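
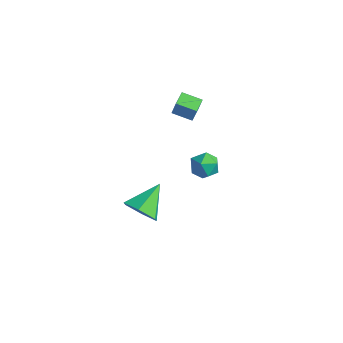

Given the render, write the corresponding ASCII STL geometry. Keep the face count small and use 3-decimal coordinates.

solid 
facet normal 0.065 -0.861 -0.504
outer loop
vertex -1.011 -4.197 -3.28
vertex -1.348 -3.708 -4.159
vertex -0.311 -3.756 -3.943
endloop
endfacet
facet normal 0.645 0.112 0.756
outer loop
vertex -1.011 -4.197 -3.28
vertex -0.311 -3.756 -3.943
vertex -1.472 -2.072 -3.201
endloop
endfacet
facet normal 0.065 -0.861 -0.504
outer loop
vertex -0.311 -3.756 -3.943
vertex -1.348 -3.708 -4.159
vertex -0.647 -3.267 -4.821
endloop
endfacet
facet normal 0.823 0.567 0.001
outer loop
vertex -0.311 -3.756 -3.943
vertex -0.647 -3.267 -4.821
vertex -1.472 -2.072 -3.201
endloop
endfacet
facet normal 0.066 -0.861 -0.504
outer loop
vertex -0.647 -3.267 -4.821
vertex -1.348 -3.708 -4.159
vertex -1.684 -3.22 -5.037
endloop
endfacet
facet normal 0.149 0.831 -0.537
outer loop
vertex -0.647 -3.267 -4.821
vertex -1.684 -3.22 -5.037
vertex -1.472 -2.072 -3.201
endloop
endfacet
facet normal 0.066 -0.861 -0.504
outer loop
vertex -1.684 -3.22 -5.037
vertex -1.348 -3.708 -4.159
vertex -2.384 -3.661 -4.375
endloop
endfacet
facet normal -0.702 0.638 -0.318
outer loop
vertex -1.684 -3.22 -5.037
vertex -2.384 -3.661 -4.375
vertex -1.472 -2.072 -3.201
endloop
endfacet
facet normal 0.066 -0.861 -0.504
outer loop
vertex -2.384 -3.661 -4.375
vertex -1.348 -3.708 -4.159
vertex -2.048 -4.149 -3.497
endloop
endfacet
facet normal -0.880 0.182 0.438
outer loop
vertex -2.384 -3.661 -4.375
vertex -2.048 -4.149 -3.497
vertex -1.472 -2.072 -3.201
endloop
endfacet
facet normal 0.066 -0.861 -0.504
outer loop
vertex -2.048 -4.149 -3.497
vertex -1.348 -3.708 -4.159
vertex -1.011 -4.197 -3.28
endloop
endfacet
facet normal -0.208 -0.081 0.975
outer loop
vertex -2.048 -4.149 -3.497
vertex -1.011 -4.197 -3.28
vertex -1.472 -2.072 -3.201
endloop
endfacet
facet normal -0.893 -0.375 0.250
outer loop
vertex -1.107 -1.273 3.217
vertex -1.468 -0.405 3.23
vertex -1.315 -1.347 2.365
endloop
endfacet
facet normal 0.383 -0.924 -0.013
outer loop
vertex -0.332 -0.935 2.09
vertex -1.107 -1.273 3.217
vertex -1.315 -1.347 2.365
endloop
endfacet
facet normal -0.893 -0.374 0.249
outer loop
vertex -1.315 -1.347 2.365
vertex -1.468 -0.405 3.23
vertex -1.675 -0.479 2.377
endloop
endfacet
facet normal -0.236 -0.084 -0.968
outer loop
vertex -1.675 -0.479 2.377
vertex -0.332 -0.935 2.09
vertex -1.315 -1.347 2.365
endloop
endfacet
facet normal 0.236 0.084 0.968
outer loop
vertex -1.107 -1.273 3.217
vertex -0.485 0.007 2.955
vertex -1.468 -0.405 3.23
endloop
endfacet
facet normal 0.384 -0.923 -0.013
outer loop
vertex -0.125 -0.861 2.943
vertex -1.107 -1.273 3.217
vertex -0.332 -0.935 2.09
endloop
endfacet
facet normal 0.235 0.084 0.968
outer loop
vertex -0.125 -0.861 2.943
vertex -0.485 0.007 2.955
vertex -1.107 -1.273 3.217
endloop
endfacet
facet normal -0.383 0.923 0.013
outer loop
vertex -1.468 -0.405 3.23
vertex -0.485 0.007 2.955
vertex -1.675 -0.479 2.377
endloop
endfacet
facet normal -0.235 -0.083 -0.968
outer loop
vertex -0.693 -0.067 2.103
vertex -0.332 -0.935 2.09
vertex -1.675 -0.479 2.377
endloop
endfacet
facet normal -0.384 0.923 0.013
outer loop
vertex -1.675 -0.479 2.377
vertex -0.485 0.007 2.955
vertex -0.693 -0.067 2.103
endloop
endfacet
facet normal 0.893 0.375 -0.249
outer loop
vertex -0.693 -0.067 2.103
vertex -0.125 -0.861 2.943
vertex -0.332 -0.935 2.09
endloop
endfacet
facet normal 0.893 0.374 -0.250
outer loop
vertex -0.485 0.007 2.955
vertex -0.125 -0.861 2.943
vertex -0.693 -0.067 2.103
endloop
endfacet
facet normal -0.345 0.905 -0.247
outer loop
vertex 0.831 -1.08 -0.858
vertex 0.349 -1.075 -0.168
vertex 1.132 -0.768 -0.136
endloop
endfacet
facet normal 0.321 0.813 -0.485
outer loop
vertex 0.831 -1.08 -0.858
vertex 1.132 -0.768 -0.136
vertex 1.62 -1.251 -0.622
endloop
endfacet
facet normal 0.326 0.242 -0.914
outer loop
vertex 0.831 -1.08 -0.858
vertex 1.62 -1.251 -0.622
vertex 1.14 -1.857 -0.954
endloop
endfacet
facet normal -0.339 -0.019 -0.941
outer loop
vertex 0.831 -1.08 -0.858
vertex 1.14 -1.857 -0.954
vertex 0.354 -1.748 -0.673
endloop
endfacet
facet normal -0.753 0.391 -0.529
outer loop
vertex 0.831 -1.08 -0.858
vertex 0.354 -1.748 -0.673
vertex 0.349 -1.075 -0.168
endloop
endfacet
facet normal 0.739 0.670 0.076
outer loop
vertex 1.62 -1.251 -0.622
vertex 1.132 -0.768 -0.136
vertex 1.626 -1.352 0.213
endloop
endfacet
facet normal -0.340 0.820 0.460
outer loop
vertex 1.132 -0.768 -0.136
vertex 0.349 -1.075 -0.168
vertex 0.84 -1.243 0.494
endloop
endfacet
facet normal -1.000 -0.012 0.006
outer loop
vertex 0.349 -1.075 -0.168
vertex 0.354 -1.748 -0.673
vertex 0.36 -1.849 0.162
endloop
endfacet
facet normal -0.330 -0.674 -0.661
outer loop
vertex 0.354 -1.748 -0.673
vertex 1.14 -1.857 -0.954
vertex 0.848 -2.332 -0.324
endloop
endfacet
facet normal 0.745 -0.252 -0.617
outer loop
vertex 1.14 -1.857 -0.954
vertex 1.62 -1.251 -0.622
vertex 1.631 -2.025 -0.292
endloop
endfacet
facet normal 0.339 0.019 0.941
outer loop
vertex 1.149 -2.02 0.398
vertex 1.626 -1.352 0.213
vertex 0.84 -1.243 0.494
endloop
endfacet
facet normal -0.326 -0.242 0.914
outer loop
vertex 1.149 -2.02 0.398
vertex 0.84 -1.243 0.494
vertex 0.36 -1.849 0.162
endloop
endfacet
facet normal -0.321 -0.813 0.485
outer loop
vertex 1.149 -2.02 0.398
vertex 0.36 -1.849 0.162
vertex 0.848 -2.332 -0.324
endloop
endfacet
facet normal 0.345 -0.905 0.247
outer loop
vertex 1.149 -2.02 0.398
vertex 0.848 -2.332 -0.324
vertex 1.631 -2.025 -0.292
endloop
endfacet
facet normal 0.753 -0.391 0.529
outer loop
vertex 1.149 -2.02 0.398
vertex 1.631 -2.025 -0.292
vertex 1.626 -1.352 0.213
endloop
endfacet
facet normal 0.330 0.674 0.661
outer loop
vertex 0.84 -1.243 0.494
vertex 1.626 -1.352 0.213
vertex 1.132 -0.768 -0.136
endloop
endfacet
facet normal -0.745 0.252 0.617
outer loop
vertex 0.36 -1.849 0.162
vertex 0.84 -1.243 0.494
vertex 0.349 -1.075 -0.168
endloop
endfacet
facet normal -0.739 -0.670 -0.076
outer loop
vertex 0.848 -2.332 -0.324
vertex 0.36 -1.849 0.162
vertex 0.354 -1.748 -0.673
endloop
endfacet
facet normal 0.340 -0.820 -0.460
outer loop
vertex 1.631 -2.025 -0.292
vertex 0.848 -2.332 -0.324
vertex 1.14 -1.857 -0.954
endloop
endfacet
facet normal 1.000 0.012 -0.006
outer loop
vertex 1.626 -1.352 0.213
vertex 1.631 -2.025 -0.292
vertex 1.62 -1.251 -0.622
endloop
endfacet

endsolid


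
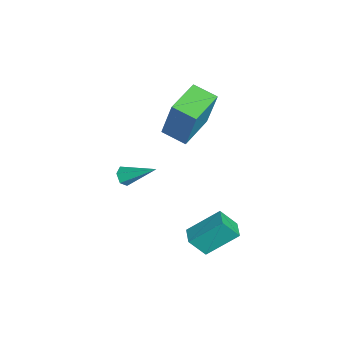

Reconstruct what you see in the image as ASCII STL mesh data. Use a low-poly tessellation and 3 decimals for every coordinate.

solid 
facet normal -0.998 0.006 -0.056
outer loop
vertex 1.947 1.158 -0.641
vertex 2.007 1.933 -1.62
vertex 2.005 -0.348 -1.831
endloop
endfacet
facet normal -0.047 -0.620 0.783
outer loop
vertex 2.913 -0.353 -1.78
vertex 1.947 1.158 -0.641
vertex 2.005 -0.348 -1.831
endloop
endfacet
facet normal -0.998 0.006 -0.055
outer loop
vertex 2.005 -0.348 -1.831
vertex 2.007 1.933 -1.62
vertex 2.064 0.428 -2.81
endloop
endfacet
facet normal 0.030 -0.784 -0.620
outer loop
vertex 2.064 0.428 -2.81
vertex 2.913 -0.353 -1.78
vertex 2.005 -0.348 -1.831
endloop
endfacet
facet normal -0.030 0.785 0.619
outer loop
vertex 1.947 1.158 -0.641
vertex 2.915 1.928 -1.569
vertex 2.007 1.933 -1.62
endloop
endfacet
facet normal -0.048 -0.621 0.783
outer loop
vertex 2.856 1.152 -0.59
vertex 1.947 1.158 -0.641
vertex 2.913 -0.353 -1.78
endloop
endfacet
facet normal -0.030 0.784 0.620
outer loop
vertex 2.856 1.152 -0.59
vertex 2.915 1.928 -1.569
vertex 1.947 1.158 -0.641
endloop
endfacet
facet normal 0.047 0.621 -0.783
outer loop
vertex 2.007 1.933 -1.62
vertex 2.915 1.928 -1.569
vertex 2.064 0.428 -2.81
endloop
endfacet
facet normal 0.030 -0.785 -0.619
outer loop
vertex 2.973 0.422 -2.759
vertex 2.913 -0.353 -1.78
vertex 2.064 0.428 -2.81
endloop
endfacet
facet normal 0.048 0.620 -0.783
outer loop
vertex 2.064 0.428 -2.81
vertex 2.915 1.928 -1.569
vertex 2.973 0.422 -2.759
endloop
endfacet
facet normal 0.998 -0.007 0.056
outer loop
vertex 2.973 0.422 -2.759
vertex 2.856 1.152 -0.59
vertex 2.913 -0.353 -1.78
endloop
endfacet
facet normal 0.998 -0.006 0.056
outer loop
vertex 2.915 1.928 -1.569
vertex 2.856 1.152 -0.59
vertex 2.973 0.422 -2.759
endloop
endfacet
facet normal -0.553 -0.791 0.263
outer loop
vertex -0.661 -0.719 4.604
vertex -2.262 0.426 4.684
vertex -1.066 -1.138 2.493
endloop
endfacet
facet normal 0.812 -0.582 -0.040
outer loop
vertex -0.358 -0.126 2.156
vertex -0.661 -0.719 4.604
vertex -1.066 -1.138 2.493
endloop
endfacet
facet normal -0.553 -0.791 0.263
outer loop
vertex -1.066 -1.138 2.493
vertex -2.262 0.426 4.684
vertex -2.667 0.007 2.573
endloop
endfacet
facet normal -0.185 -0.191 -0.964
outer loop
vertex -2.667 0.007 2.573
vertex -0.358 -0.126 2.156
vertex -1.066 -1.138 2.493
endloop
endfacet
facet normal 0.185 0.191 0.964
outer loop
vertex -0.661 -0.719 4.604
vertex -1.554 1.438 4.347
vertex -2.262 0.426 4.684
endloop
endfacet
facet normal 0.812 -0.582 -0.040
outer loop
vertex 0.047 0.293 4.267
vertex -0.661 -0.719 4.604
vertex -0.358 -0.126 2.156
endloop
endfacet
facet normal 0.185 0.191 0.964
outer loop
vertex 0.047 0.293 4.267
vertex -1.554 1.438 4.347
vertex -0.661 -0.719 4.604
endloop
endfacet
facet normal -0.812 0.582 0.040
outer loop
vertex -2.262 0.426 4.684
vertex -1.554 1.438 4.347
vertex -2.667 0.007 2.573
endloop
endfacet
facet normal -0.185 -0.191 -0.964
outer loop
vertex -1.959 1.019 2.236
vertex -0.358 -0.126 2.156
vertex -2.667 0.007 2.573
endloop
endfacet
facet normal -0.812 0.582 0.040
outer loop
vertex -2.667 0.007 2.573
vertex -1.554 1.438 4.347
vertex -1.959 1.019 2.236
endloop
endfacet
facet normal 0.553 0.791 -0.263
outer loop
vertex -1.959 1.019 2.236
vertex 0.047 0.293 4.267
vertex -0.358 -0.126 2.156
endloop
endfacet
facet normal 0.553 0.791 -0.263
outer loop
vertex -1.554 1.438 4.347
vertex 0.047 0.293 4.267
vertex -1.959 1.019 2.236
endloop
endfacet
facet normal -0.331 -0.784 -0.525
outer loop
vertex -1.997 -2.662 -2.272
vertex -2.34 -2.792 -1.862
vertex -2.506 -2.454 -2.262
endloop
endfacet
facet normal 0.261 0.671 -0.694
outer loop
vertex -1.997 -2.662 -2.272
vertex -2.506 -2.454 -2.262
vertex -1.72 -1.328 -0.878
endloop
endfacet
facet normal -0.331 -0.784 -0.525
outer loop
vertex -2.506 -2.454 -2.262
vertex -2.34 -2.792 -1.862
vertex -2.849 -2.584 -1.852
endloop
endfacet
facet normal -0.604 0.751 -0.268
outer loop
vertex -2.506 -2.454 -2.262
vertex -2.849 -2.584 -1.852
vertex -1.72 -1.328 -0.878
endloop
endfacet
facet normal -0.330 -0.783 -0.527
outer loop
vertex -2.849 -2.584 -1.852
vertex -2.34 -2.792 -1.862
vertex -2.683 -2.923 -1.452
endloop
endfacet
facet normal -0.784 0.273 0.557
outer loop
vertex -2.849 -2.584 -1.852
vertex -2.683 -2.923 -1.452
vertex -1.72 -1.328 -0.878
endloop
endfacet
facet normal -0.330 -0.783 -0.527
outer loop
vertex -2.683 -2.923 -1.452
vertex -2.34 -2.792 -1.862
vertex -2.174 -3.131 -1.462
endloop
endfacet
facet normal -0.097 -0.284 0.954
outer loop
vertex -2.683 -2.923 -1.452
vertex -2.174 -3.131 -1.462
vertex -1.72 -1.328 -0.878
endloop
endfacet
facet normal -0.331 -0.783 -0.526
outer loop
vertex -2.174 -3.131 -1.462
vertex -2.34 -2.792 -1.862
vertex -1.831 -3.001 -1.871
endloop
endfacet
facet normal 0.767 -0.364 0.528
outer loop
vertex -2.174 -3.131 -1.462
vertex -1.831 -3.001 -1.871
vertex -1.72 -1.328 -0.878
endloop
endfacet
facet normal -0.331 -0.784 -0.525
outer loop
vertex -1.831 -3.001 -1.871
vertex -2.34 -2.792 -1.862
vertex -1.997 -2.662 -2.272
endloop
endfacet
facet normal 0.948 0.113 -0.297
outer loop
vertex -1.831 -3.001 -1.871
vertex -1.997 -2.662 -2.272
vertex -1.72 -1.328 -0.878
endloop
endfacet

endsolid


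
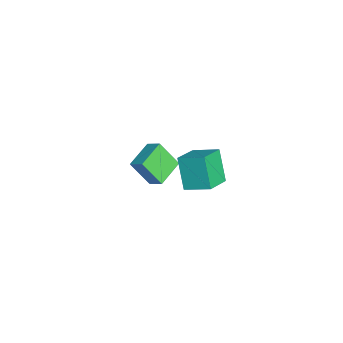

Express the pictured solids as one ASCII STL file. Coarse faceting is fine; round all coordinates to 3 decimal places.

solid 
facet normal -0.773 0.511 -0.378
outer loop
vertex 1.866 2.68 4.026
vertex 2.5 4.089 4.634
vertex 2.942 2.975 2.223
endloop
endfacet
facet normal -0.382 -0.848 -0.367
outer loop
vertex 4.34 2.051 2.906
vertex 1.866 2.68 4.026
vertex 2.942 2.975 2.223
endloop
endfacet
facet normal -0.773 0.510 -0.377
outer loop
vertex 2.942 2.975 2.223
vertex 2.5 4.089 4.634
vertex 3.575 4.384 2.831
endloop
endfacet
facet normal 0.507 0.139 -0.850
outer loop
vertex 3.575 4.384 2.831
vertex 4.34 2.051 2.906
vertex 2.942 2.975 2.223
endloop
endfacet
facet normal -0.507 -0.139 0.851
outer loop
vertex 1.866 2.68 4.026
vertex 3.898 3.165 5.317
vertex 2.5 4.089 4.634
endloop
endfacet
facet normal -0.382 -0.849 -0.366
outer loop
vertex 3.265 1.756 4.709
vertex 1.866 2.68 4.026
vertex 4.34 2.051 2.906
endloop
endfacet
facet normal -0.507 -0.139 0.851
outer loop
vertex 3.265 1.756 4.709
vertex 3.898 3.165 5.317
vertex 1.866 2.68 4.026
endloop
endfacet
facet normal 0.382 0.849 0.366
outer loop
vertex 2.5 4.089 4.634
vertex 3.898 3.165 5.317
vertex 3.575 4.384 2.831
endloop
endfacet
facet normal 0.507 0.139 -0.851
outer loop
vertex 4.974 3.46 3.514
vertex 4.34 2.051 2.906
vertex 3.575 4.384 2.831
endloop
endfacet
facet normal 0.382 0.849 0.367
outer loop
vertex 3.575 4.384 2.831
vertex 3.898 3.165 5.317
vertex 4.974 3.46 3.514
endloop
endfacet
facet normal 0.773 -0.510 0.377
outer loop
vertex 4.974 3.46 3.514
vertex 3.265 1.756 4.709
vertex 4.34 2.051 2.906
endloop
endfacet
facet normal 0.773 -0.510 0.378
outer loop
vertex 3.898 3.165 5.317
vertex 3.265 1.756 4.709
vertex 4.974 3.46 3.514
endloop
endfacet
facet normal -0.797 0.561 0.225
outer loop
vertex -3.857 1.087 -0.685
vertex -3.526 2.217 -2.326
vertex -4.52 0.391 -1.298
endloop
endfacet
facet normal -0.164 -0.559 0.813
outer loop
vertex -2.974 -0.697 -1.734
vertex -3.857 1.087 -0.685
vertex -4.52 0.391 -1.298
endloop
endfacet
facet normal -0.797 0.561 0.225
outer loop
vertex -4.52 0.391 -1.298
vertex -3.526 2.217 -2.326
vertex -4.189 1.521 -2.939
endloop
endfacet
facet normal -0.581 -0.611 -0.538
outer loop
vertex -4.189 1.521 -2.939
vertex -2.974 -0.697 -1.734
vertex -4.52 0.391 -1.298
endloop
endfacet
facet normal 0.581 0.611 0.538
outer loop
vertex -3.857 1.087 -0.685
vertex -1.98 1.129 -2.762
vertex -3.526 2.217 -2.326
endloop
endfacet
facet normal -0.164 -0.559 0.813
outer loop
vertex -2.311 -0.001 -1.121
vertex -3.857 1.087 -0.685
vertex -2.974 -0.697 -1.734
endloop
endfacet
facet normal 0.581 0.611 0.538
outer loop
vertex -2.311 -0.001 -1.121
vertex -1.98 1.129 -2.762
vertex -3.857 1.087 -0.685
endloop
endfacet
facet normal 0.164 0.559 -0.813
outer loop
vertex -3.526 2.217 -2.326
vertex -1.98 1.129 -2.762
vertex -4.189 1.521 -2.939
endloop
endfacet
facet normal -0.581 -0.611 -0.538
outer loop
vertex -2.643 0.433 -3.375
vertex -2.974 -0.697 -1.734
vertex -4.189 1.521 -2.939
endloop
endfacet
facet normal 0.164 0.559 -0.813
outer loop
vertex -4.189 1.521 -2.939
vertex -1.98 1.129 -2.762
vertex -2.643 0.433 -3.375
endloop
endfacet
facet normal 0.797 -0.561 -0.225
outer loop
vertex -2.643 0.433 -3.375
vertex -2.311 -0.001 -1.121
vertex -2.974 -0.697 -1.734
endloop
endfacet
facet normal 0.797 -0.561 -0.225
outer loop
vertex -1.98 1.129 -2.762
vertex -2.311 -0.001 -1.121
vertex -2.643 0.433 -3.375
endloop
endfacet

endsolid


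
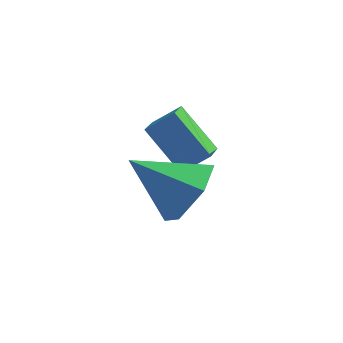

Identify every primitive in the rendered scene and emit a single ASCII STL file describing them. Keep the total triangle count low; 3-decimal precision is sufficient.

solid 
facet normal 0.831 0.081 -0.551
outer loop
vertex 0.805 -0.671 0.335
vertex 0.366 -1.151 -0.398
vertex 0.305 -0.174 -0.346
endloop
endfacet
facet normal -0.172 0.731 0.660
outer loop
vertex 0.805 -0.671 0.335
vertex 0.305 -0.174 -0.346
vertex -1.046 -1.289 0.538
endloop
endfacet
facet normal 0.831 0.081 -0.551
outer loop
vertex 0.305 -0.174 -0.346
vertex 0.366 -1.151 -0.398
vertex -0.134 -0.654 -1.079
endloop
endfacet
facet normal -0.667 0.740 -0.085
outer loop
vertex 0.305 -0.174 -0.346
vertex -0.134 -0.654 -1.079
vertex -1.046 -1.289 0.538
endloop
endfacet
facet normal 0.831 0.081 -0.551
outer loop
vertex -0.134 -0.654 -1.079
vertex 0.366 -1.151 -0.398
vertex -0.073 -1.631 -1.131
endloop
endfacet
facet normal -0.866 -0.027 -0.499
outer loop
vertex -0.134 -0.654 -1.079
vertex -0.073 -1.631 -1.131
vertex -1.046 -1.289 0.538
endloop
endfacet
facet normal 0.831 0.081 -0.551
outer loop
vertex -0.073 -1.631 -1.131
vertex 0.366 -1.151 -0.398
vertex 0.427 -2.127 -0.45
endloop
endfacet
facet normal -0.570 -0.804 -0.167
outer loop
vertex -0.073 -1.631 -1.131
vertex 0.427 -2.127 -0.45
vertex -1.046 -1.289 0.538
endloop
endfacet
facet normal 0.831 0.081 -0.551
outer loop
vertex 0.427 -2.127 -0.45
vertex 0.366 -1.151 -0.398
vertex 0.866 -1.647 0.283
endloop
endfacet
facet normal -0.075 -0.813 0.577
outer loop
vertex 0.427 -2.127 -0.45
vertex 0.866 -1.647 0.283
vertex -1.046 -1.289 0.538
endloop
endfacet
facet normal 0.831 0.081 -0.551
outer loop
vertex 0.866 -1.647 0.283
vertex 0.366 -1.151 -0.398
vertex 0.805 -0.671 0.335
endloop
endfacet
facet normal 0.124 -0.045 0.991
outer loop
vertex 0.866 -1.647 0.283
vertex 0.805 -0.671 0.335
vertex -1.046 -1.289 0.538
endloop
endfacet
facet normal -0.716 -0.373 -0.590
outer loop
vertex -0.302 0.277 -1.119
vertex -1.349 0.697 -0.115
vertex -0.375 1.047 -1.517
endloop
endfacet
facet normal 0.694 -0.278 -0.664
outer loop
vertex 0.269 1.383 -0.985
vertex -0.302 0.277 -1.119
vertex -0.375 1.047 -1.517
endloop
endfacet
facet normal -0.716 -0.373 -0.590
outer loop
vertex -0.375 1.047 -1.517
vertex -1.349 0.697 -0.115
vertex -1.422 1.467 -0.513
endloop
endfacet
facet normal -0.084 0.885 -0.458
outer loop
vertex -1.422 1.467 -0.513
vertex 0.269 1.383 -0.985
vertex -0.375 1.047 -1.517
endloop
endfacet
facet normal 0.084 -0.885 0.458
outer loop
vertex -0.302 0.277 -1.119
vertex -0.705 1.033 0.417
vertex -1.349 0.697 -0.115
endloop
endfacet
facet normal 0.694 -0.278 -0.664
outer loop
vertex 0.342 0.613 -0.587
vertex -0.302 0.277 -1.119
vertex 0.269 1.383 -0.985
endloop
endfacet
facet normal 0.084 -0.885 0.458
outer loop
vertex 0.342 0.613 -0.587
vertex -0.705 1.033 0.417
vertex -0.302 0.277 -1.119
endloop
endfacet
facet normal -0.694 0.278 0.664
outer loop
vertex -1.349 0.697 -0.115
vertex -0.705 1.033 0.417
vertex -1.422 1.467 -0.513
endloop
endfacet
facet normal -0.084 0.885 -0.458
outer loop
vertex -0.778 1.803 0.019
vertex 0.269 1.383 -0.985
vertex -1.422 1.467 -0.513
endloop
endfacet
facet normal -0.694 0.278 0.664
outer loop
vertex -1.422 1.467 -0.513
vertex -0.705 1.033 0.417
vertex -0.778 1.803 0.019
endloop
endfacet
facet normal 0.716 0.373 0.590
outer loop
vertex -0.778 1.803 0.019
vertex 0.342 0.613 -0.587
vertex 0.269 1.383 -0.985
endloop
endfacet
facet normal 0.716 0.373 0.590
outer loop
vertex -0.705 1.033 0.417
vertex 0.342 0.613 -0.587
vertex -0.778 1.803 0.019
endloop
endfacet

endsolid


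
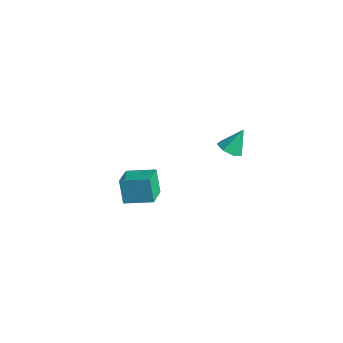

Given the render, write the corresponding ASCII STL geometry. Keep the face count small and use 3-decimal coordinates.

solid 
facet normal -0.744 -0.631 -0.222
outer loop
vertex -4.277 -0.512 -2.916
vertex -5.094 0.677 -3.56
vertex -3.624 -0.802 -4.281
endloop
endfacet
facet normal 0.517 -0.753 0.407
outer loop
vertex -2.346 0.283 -3.9
vertex -4.277 -0.512 -2.916
vertex -3.624 -0.802 -4.281
endloop
endfacet
facet normal -0.743 -0.631 -0.221
outer loop
vertex -3.624 -0.802 -4.281
vertex -5.094 0.677 -3.56
vertex -4.442 0.386 -4.924
endloop
endfacet
facet normal 0.424 -0.188 -0.886
outer loop
vertex -4.442 0.386 -4.924
vertex -2.346 0.283 -3.9
vertex -3.624 -0.802 -4.281
endloop
endfacet
facet normal -0.424 0.188 0.886
outer loop
vertex -4.277 -0.512 -2.916
vertex -3.816 1.762 -3.179
vertex -5.094 0.677 -3.56
endloop
endfacet
facet normal 0.518 -0.752 0.408
outer loop
vertex -2.998 0.574 -2.536
vertex -4.277 -0.512 -2.916
vertex -2.346 0.283 -3.9
endloop
endfacet
facet normal -0.423 0.188 0.886
outer loop
vertex -2.998 0.574 -2.536
vertex -3.816 1.762 -3.179
vertex -4.277 -0.512 -2.916
endloop
endfacet
facet normal -0.517 0.752 -0.408
outer loop
vertex -5.094 0.677 -3.56
vertex -3.816 1.762 -3.179
vertex -4.442 0.386 -4.924
endloop
endfacet
facet normal 0.424 -0.189 -0.886
outer loop
vertex -3.163 1.472 -4.544
vertex -2.346 0.283 -3.9
vertex -4.442 0.386 -4.924
endloop
endfacet
facet normal -0.518 0.752 -0.407
outer loop
vertex -4.442 0.386 -4.924
vertex -3.816 1.762 -3.179
vertex -3.163 1.472 -4.544
endloop
endfacet
facet normal 0.744 0.631 0.221
outer loop
vertex -3.163 1.472 -4.544
vertex -2.998 0.574 -2.536
vertex -2.346 0.283 -3.9
endloop
endfacet
facet normal 0.743 0.631 0.221
outer loop
vertex -3.816 1.762 -3.179
vertex -2.998 0.574 -2.536
vertex -3.163 1.472 -4.544
endloop
endfacet
facet normal -0.081 -0.588 -0.805
outer loop
vertex 2.156 2.361 2.56
vertex 1.471 2.151 2.782
vertex 1.663 2.727 2.342
endloop
endfacet
facet normal 0.623 0.775 -0.107
outer loop
vertex 2.156 2.361 2.56
vertex 1.663 2.727 2.342
vertex 1.589 3.009 3.958
endloop
endfacet
facet normal -0.081 -0.588 -0.805
outer loop
vertex 1.663 2.727 2.342
vertex 1.471 2.151 2.782
vertex 1.026 2.659 2.456
endloop
endfacet
facet normal -0.136 0.975 -0.176
outer loop
vertex 1.663 2.727 2.342
vertex 1.026 2.659 2.456
vertex 1.589 3.009 3.958
endloop
endfacet
facet normal -0.081 -0.588 -0.805
outer loop
vertex 1.026 2.659 2.456
vertex 1.471 2.151 2.782
vertex 0.724 2.209 2.815
endloop
endfacet
facet normal -0.766 0.627 0.141
outer loop
vertex 1.026 2.659 2.456
vertex 0.724 2.209 2.815
vertex 1.589 3.009 3.958
endloop
endfacet
facet normal -0.081 -0.588 -0.805
outer loop
vertex 0.724 2.209 2.815
vertex 1.471 2.151 2.782
vertex 0.984 1.715 3.15
endloop
endfacet
facet normal -0.795 -0.007 0.607
outer loop
vertex 0.724 2.209 2.815
vertex 0.984 1.715 3.15
vertex 1.589 3.009 3.958
endloop
endfacet
facet normal -0.082 -0.587 -0.805
outer loop
vertex 0.984 1.715 3.15
vertex 1.471 2.151 2.782
vertex 1.611 1.549 3.207
endloop
endfacet
facet normal -0.198 -0.451 0.870
outer loop
vertex 0.984 1.715 3.15
vertex 1.611 1.549 3.207
vertex 1.589 3.009 3.958
endloop
endfacet
facet normal -0.080 -0.587 -0.805
outer loop
vertex 1.611 1.549 3.207
vertex 1.471 2.151 2.782
vertex 2.132 1.837 2.945
endloop
endfacet
facet normal 0.572 -0.368 0.733
outer loop
vertex 1.611 1.549 3.207
vertex 2.132 1.837 2.945
vertex 1.589 3.009 3.958
endloop
endfacet
facet normal -0.081 -0.588 -0.805
outer loop
vertex 2.132 1.837 2.945
vertex 1.471 2.151 2.782
vertex 2.156 2.361 2.56
endloop
endfacet
facet normal 0.938 0.176 0.299
outer loop
vertex 2.132 1.837 2.945
vertex 2.156 2.361 2.56
vertex 1.589 3.009 3.958
endloop
endfacet

endsolid


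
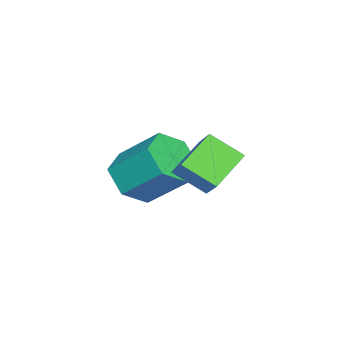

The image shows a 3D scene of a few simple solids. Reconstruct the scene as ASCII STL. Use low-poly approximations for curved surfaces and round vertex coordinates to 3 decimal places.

solid 
facet normal -0.597 -0.446 -0.667
outer loop
vertex 0.846 2.604 2.937
vertex 0.821 3.686 2.235
vertex 2.017 2.149 2.193
endloop
endfacet
facet normal 0.020 -0.839 0.544
outer loop
vertex 2.799 2.734 3.065
vertex 0.846 2.604 2.937
vertex 2.017 2.149 2.193
endloop
endfacet
facet normal -0.598 -0.447 -0.666
outer loop
vertex 2.017 2.149 2.193
vertex 0.821 3.686 2.235
vertex 1.991 3.231 1.49
endloop
endfacet
facet normal 0.802 -0.312 -0.510
outer loop
vertex 1.991 3.231 1.49
vertex 2.799 2.734 3.065
vertex 2.017 2.149 2.193
endloop
endfacet
facet normal -0.802 0.312 0.510
outer loop
vertex 0.846 2.604 2.937
vertex 1.603 4.271 3.107
vertex 0.821 3.686 2.235
endloop
endfacet
facet normal 0.020 -0.839 0.544
outer loop
vertex 1.629 3.189 3.81
vertex 0.846 2.604 2.937
vertex 2.799 2.734 3.065
endloop
endfacet
facet normal -0.802 0.312 0.510
outer loop
vertex 1.629 3.189 3.81
vertex 1.603 4.271 3.107
vertex 0.846 2.604 2.937
endloop
endfacet
facet normal -0.020 0.839 -0.544
outer loop
vertex 0.821 3.686 2.235
vertex 1.603 4.271 3.107
vertex 1.991 3.231 1.49
endloop
endfacet
facet normal 0.802 -0.312 -0.510
outer loop
vertex 2.774 3.816 2.363
vertex 2.799 2.734 3.065
vertex 1.991 3.231 1.49
endloop
endfacet
facet normal -0.020 0.839 -0.544
outer loop
vertex 1.991 3.231 1.49
vertex 1.603 4.271 3.107
vertex 2.774 3.816 2.363
endloop
endfacet
facet normal 0.598 0.446 0.666
outer loop
vertex 2.774 3.816 2.363
vertex 1.629 3.189 3.81
vertex 2.799 2.734 3.065
endloop
endfacet
facet normal 0.597 0.447 0.666
outer loop
vertex 1.603 4.271 3.107
vertex 1.629 3.189 3.81
vertex 2.774 3.816 2.363
endloop
endfacet
facet normal -0.059 -0.733 -0.678
outer loop
vertex -0.366 0.481 -0.883
vertex -0.815 -0.166 -0.144
vertex -1.439 0.459 -0.766
endloop
endfacet
facet normal -0.093 0.680 -0.727
outer loop
vertex -0.366 0.481 -0.883
vertex -1.439 0.459 -0.766
vertex -0.255 1.874 0.405
endloop
endfacet
facet normal -0.094 0.680 -0.727
outer loop
vertex -0.255 1.874 0.405
vertex -1.439 0.459 -0.766
vertex -1.329 1.851 0.522
endloop
endfacet
facet normal 0.058 0.733 0.678
outer loop
vertex -0.255 1.874 0.405
vertex -1.329 1.851 0.522
vertex -0.705 1.226 1.144
endloop
endfacet
facet normal -0.058 -0.733 -0.678
outer loop
vertex -1.439 0.459 -0.766
vertex -0.815 -0.166 -0.144
vertex -1.889 -0.189 -0.027
endloop
endfacet
facet normal -0.907 0.322 -0.270
outer loop
vertex -1.439 0.459 -0.766
vertex -1.889 -0.189 -0.027
vertex -1.329 1.851 0.522
endloop
endfacet
facet normal -0.908 0.322 -0.270
outer loop
vertex -1.329 1.851 0.522
vertex -1.889 -0.189 -0.027
vertex -1.778 1.204 1.261
endloop
endfacet
facet normal 0.059 0.733 0.678
outer loop
vertex -1.329 1.851 0.522
vertex -1.778 1.204 1.261
vertex -0.705 1.226 1.144
endloop
endfacet
facet normal -0.058 -0.733 -0.678
outer loop
vertex -1.889 -0.189 -0.027
vertex -0.815 -0.166 -0.144
vertex -1.265 -0.814 0.595
endloop
endfacet
facet normal -0.814 -0.358 0.457
outer loop
vertex -1.889 -0.189 -0.027
vertex -1.265 -0.814 0.595
vertex -1.778 1.204 1.261
endloop
endfacet
facet normal -0.814 -0.358 0.457
outer loop
vertex -1.778 1.204 1.261
vertex -1.265 -0.814 0.595
vertex -1.154 0.579 1.883
endloop
endfacet
facet normal 0.059 0.733 0.678
outer loop
vertex -1.778 1.204 1.261
vertex -1.154 0.579 1.883
vertex -0.705 1.226 1.144
endloop
endfacet
facet normal -0.058 -0.733 -0.678
outer loop
vertex -1.265 -0.814 0.595
vertex -0.815 -0.166 -0.144
vertex -0.191 -0.791 0.478
endloop
endfacet
facet normal 0.094 -0.680 0.727
outer loop
vertex -1.265 -0.814 0.595
vertex -0.191 -0.791 0.478
vertex -1.154 0.579 1.883
endloop
endfacet
facet normal 0.093 -0.680 0.727
outer loop
vertex -1.154 0.579 1.883
vertex -0.191 -0.791 0.478
vertex -0.081 0.601 1.766
endloop
endfacet
facet normal 0.059 0.733 0.678
outer loop
vertex -1.154 0.579 1.883
vertex -0.081 0.601 1.766
vertex -0.705 1.226 1.144
endloop
endfacet
facet normal -0.059 -0.733 -0.678
outer loop
vertex -0.191 -0.791 0.478
vertex -0.815 -0.166 -0.144
vertex 0.258 -0.144 -0.261
endloop
endfacet
facet normal 0.908 -0.322 0.270
outer loop
vertex -0.191 -0.791 0.478
vertex 0.258 -0.144 -0.261
vertex -0.081 0.601 1.766
endloop
endfacet
facet normal 0.907 -0.322 0.270
outer loop
vertex -0.081 0.601 1.766
vertex 0.258 -0.144 -0.261
vertex 0.369 1.249 1.027
endloop
endfacet
facet normal 0.058 0.733 0.678
outer loop
vertex -0.081 0.601 1.766
vertex 0.369 1.249 1.027
vertex -0.705 1.226 1.144
endloop
endfacet
facet normal -0.059 -0.733 -0.678
outer loop
vertex 0.258 -0.144 -0.261
vertex -0.815 -0.166 -0.144
vertex -0.366 0.481 -0.883
endloop
endfacet
facet normal 0.814 0.358 -0.457
outer loop
vertex 0.258 -0.144 -0.261
vertex -0.366 0.481 -0.883
vertex 0.369 1.249 1.027
endloop
endfacet
facet normal 0.814 0.358 -0.457
outer loop
vertex 0.369 1.249 1.027
vertex -0.366 0.481 -0.883
vertex -0.255 1.874 0.405
endloop
endfacet
facet normal 0.058 0.733 0.678
outer loop
vertex 0.369 1.249 1.027
vertex -0.255 1.874 0.405
vertex -0.705 1.226 1.144
endloop
endfacet

endsolid


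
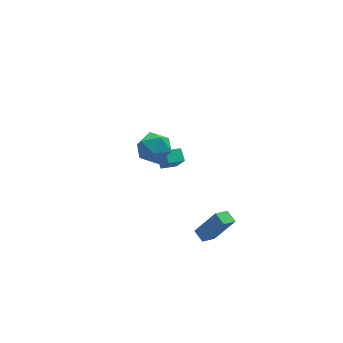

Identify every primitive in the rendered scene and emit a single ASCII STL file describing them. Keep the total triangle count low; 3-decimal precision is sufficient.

solid 
facet normal -0.968 -0.124 0.216
outer loop
vertex -0.058 1.393 -1.408
vertex -0.372 1.992 -2.471
vertex -0.056 0.618 -1.845
endloop
endfacet
facet normal 0.249 -0.475 0.844
outer loop
vertex 0.952 0.748 -2.069
vertex -0.058 1.393 -1.408
vertex -0.056 0.618 -1.845
endloop
endfacet
facet normal -0.969 -0.125 0.215
outer loop
vertex -0.056 0.618 -1.845
vertex -0.372 1.992 -2.471
vertex -0.369 1.217 -2.908
endloop
endfacet
facet normal 0.003 -0.871 -0.492
outer loop
vertex -0.369 1.217 -2.908
vertex 0.952 0.748 -2.069
vertex -0.056 0.618 -1.845
endloop
endfacet
facet normal -0.003 0.871 0.492
outer loop
vertex -0.058 1.393 -1.408
vertex 0.636 2.122 -2.695
vertex -0.372 1.992 -2.471
endloop
endfacet
facet normal 0.249 -0.475 0.844
outer loop
vertex 0.949 1.523 -1.632
vertex -0.058 1.393 -1.408
vertex 0.952 0.748 -2.069
endloop
endfacet
facet normal -0.003 0.871 0.492
outer loop
vertex 0.949 1.523 -1.632
vertex 0.636 2.122 -2.695
vertex -0.058 1.393 -1.408
endloop
endfacet
facet normal -0.249 0.475 -0.844
outer loop
vertex -0.372 1.992 -2.471
vertex 0.636 2.122 -2.695
vertex -0.369 1.217 -2.908
endloop
endfacet
facet normal 0.003 -0.871 -0.492
outer loop
vertex 0.638 1.347 -3.132
vertex 0.952 0.748 -2.069
vertex -0.369 1.217 -2.908
endloop
endfacet
facet normal -0.249 0.475 -0.844
outer loop
vertex -0.369 1.217 -2.908
vertex 0.636 2.122 -2.695
vertex 0.638 1.347 -3.132
endloop
endfacet
facet normal 0.968 0.125 -0.215
outer loop
vertex 0.638 1.347 -3.132
vertex 0.949 1.523 -1.632
vertex 0.952 0.748 -2.069
endloop
endfacet
facet normal 0.969 0.124 -0.215
outer loop
vertex 0.636 2.122 -2.695
vertex 0.949 1.523 -1.632
vertex 0.638 1.347 -3.132
endloop
endfacet
facet normal -0.772 -0.417 0.480
outer loop
vertex 1.571 -4.594 -2.85
vertex 1.336 -3.829 -2.564
vertex 0.42 -4.338 -4.478
endloop
endfacet
facet normal 0.277 -0.900 -0.337
outer loop
vertex 1.284 -3.871 -5.016
vertex 1.571 -4.594 -2.85
vertex 0.42 -4.338 -4.478
endloop
endfacet
facet normal -0.772 -0.417 0.480
outer loop
vertex 0.42 -4.338 -4.478
vertex 1.336 -3.829 -2.564
vertex 0.185 -3.573 -4.192
endloop
endfacet
facet normal -0.573 0.127 -0.810
outer loop
vertex 0.185 -3.573 -4.192
vertex 1.284 -3.871 -5.016
vertex 0.42 -4.338 -4.478
endloop
endfacet
facet normal 0.573 -0.127 0.810
outer loop
vertex 1.571 -4.594 -2.85
vertex 2.2 -3.362 -3.102
vertex 1.336 -3.829 -2.564
endloop
endfacet
facet normal 0.277 -0.900 -0.337
outer loop
vertex 2.435 -4.127 -3.388
vertex 1.571 -4.594 -2.85
vertex 1.284 -3.871 -5.016
endloop
endfacet
facet normal 0.573 -0.127 0.810
outer loop
vertex 2.435 -4.127 -3.388
vertex 2.2 -3.362 -3.102
vertex 1.571 -4.594 -2.85
endloop
endfacet
facet normal -0.277 0.900 0.337
outer loop
vertex 1.336 -3.829 -2.564
vertex 2.2 -3.362 -3.102
vertex 0.185 -3.573 -4.192
endloop
endfacet
facet normal -0.573 0.127 -0.810
outer loop
vertex 1.049 -3.106 -4.73
vertex 1.284 -3.871 -5.016
vertex 0.185 -3.573 -4.192
endloop
endfacet
facet normal -0.277 0.900 0.337
outer loop
vertex 0.185 -3.573 -4.192
vertex 2.2 -3.362 -3.102
vertex 1.049 -3.106 -4.73
endloop
endfacet
facet normal 0.772 0.417 -0.480
outer loop
vertex 1.049 -3.106 -4.73
vertex 2.435 -4.127 -3.388
vertex 1.284 -3.871 -5.016
endloop
endfacet
facet normal 0.772 0.417 -0.480
outer loop
vertex 2.2 -3.362 -3.102
vertex 2.435 -4.127 -3.388
vertex 1.049 -3.106 -4.73
endloop
endfacet
facet normal -0.145 0.322 0.935
outer loop
vertex -1.838 -1.768 4.069
vertex -2.585 -2.564 4.227
vertex -1.522 -2.752 4.457
endloop
endfacet
facet normal 0.523 0.453 0.722
outer loop
vertex -1.838 -1.768 4.069
vertex -1.522 -2.752 4.457
vertex -0.912 -2.238 3.693
endloop
endfacet
facet normal 0.492 0.860 0.137
outer loop
vertex -1.838 -1.768 4.069
vertex -0.912 -2.238 3.693
vertex -1.598 -1.733 2.991
endloop
endfacet
facet normal -0.195 0.981 -0.012
outer loop
vertex -1.838 -1.768 4.069
vertex -1.598 -1.733 2.991
vertex -2.633 -1.935 3.321
endloop
endfacet
facet normal -0.589 0.649 0.482
outer loop
vertex -1.838 -1.768 4.069
vertex -2.633 -1.935 3.321
vertex -2.585 -2.564 4.227
endloop
endfacet
facet normal 0.823 -0.169 0.543
outer loop
vertex -0.912 -2.238 3.693
vertex -1.522 -2.752 4.457
vertex -1.087 -3.325 3.619
endloop
endfacet
facet normal -0.259 -0.381 0.887
outer loop
vertex -1.522 -2.752 4.457
vertex -2.585 -2.564 4.227
vertex -2.122 -3.527 3.949
endloop
endfacet
facet normal -0.977 0.147 0.154
outer loop
vertex -2.585 -2.564 4.227
vertex -2.633 -1.935 3.321
vertex -2.808 -3.022 3.247
endloop
endfacet
facet normal -0.339 0.685 -0.645
outer loop
vertex -2.633 -1.935 3.321
vertex -1.598 -1.733 2.991
vertex -2.198 -2.508 2.483
endloop
endfacet
facet normal 0.773 0.488 -0.404
outer loop
vertex -1.598 -1.733 2.991
vertex -0.912 -2.238 3.693
vertex -1.135 -2.696 2.713
endloop
endfacet
facet normal 0.195 -0.981 0.012
outer loop
vertex -1.882 -3.492 2.871
vertex -1.087 -3.325 3.619
vertex -2.122 -3.527 3.949
endloop
endfacet
facet normal -0.492 -0.860 -0.137
outer loop
vertex -1.882 -3.492 2.871
vertex -2.122 -3.527 3.949
vertex -2.808 -3.022 3.247
endloop
endfacet
facet normal -0.523 -0.453 -0.722
outer loop
vertex -1.882 -3.492 2.871
vertex -2.808 -3.022 3.247
vertex -2.198 -2.508 2.483
endloop
endfacet
facet normal 0.145 -0.322 -0.935
outer loop
vertex -1.882 -3.492 2.871
vertex -2.198 -2.508 2.483
vertex -1.135 -2.696 2.713
endloop
endfacet
facet normal 0.589 -0.649 -0.482
outer loop
vertex -1.882 -3.492 2.871
vertex -1.135 -2.696 2.713
vertex -1.087 -3.325 3.619
endloop
endfacet
facet normal 0.339 -0.685 0.645
outer loop
vertex -2.122 -3.527 3.949
vertex -1.087 -3.325 3.619
vertex -1.522 -2.752 4.457
endloop
endfacet
facet normal -0.773 -0.488 0.404
outer loop
vertex -2.808 -3.022 3.247
vertex -2.122 -3.527 3.949
vertex -2.585 -2.564 4.227
endloop
endfacet
facet normal -0.823 0.169 -0.543
outer loop
vertex -2.198 -2.508 2.483
vertex -2.808 -3.022 3.247
vertex -2.633 -1.935 3.321
endloop
endfacet
facet normal 0.259 0.381 -0.887
outer loop
vertex -1.135 -2.696 2.713
vertex -2.198 -2.508 2.483
vertex -1.598 -1.733 2.991
endloop
endfacet
facet normal 0.977 -0.147 -0.154
outer loop
vertex -1.087 -3.325 3.619
vertex -1.135 -2.696 2.713
vertex -0.912 -2.238 3.693
endloop
endfacet

endsolid


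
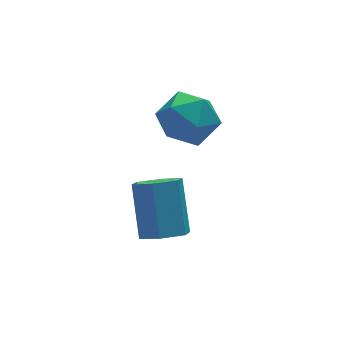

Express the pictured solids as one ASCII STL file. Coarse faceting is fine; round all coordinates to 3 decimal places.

solid 
facet normal -0.959 -0.011 0.282
outer loop
vertex 0.398 0.785 0.245
vertex 0.362 -0.306 0.08
vertex 0.648 0.093 1.069
endloop
endfacet
facet normal -0.603 0.511 0.612
outer loop
vertex 0.398 0.785 0.245
vertex 0.648 0.093 1.069
vertex 1.254 1.001 0.908
endloop
endfacet
facet normal -0.325 0.939 0.114
outer loop
vertex 0.398 0.785 0.245
vertex 1.254 1.001 0.908
vertex 1.344 1.164 -0.18
endloop
endfacet
facet normal -0.509 0.681 -0.526
outer loop
vertex 0.398 0.785 0.245
vertex 1.344 1.164 -0.18
vertex 0.793 0.356 -0.692
endloop
endfacet
facet normal -0.901 0.094 -0.423
outer loop
vertex 0.398 0.785 0.245
vertex 0.793 0.356 -0.692
vertex 0.362 -0.306 0.08
endloop
endfacet
facet normal -0.064 0.215 0.974
outer loop
vertex 1.254 1.001 0.908
vertex 0.648 0.093 1.069
vertex 1.747 0.044 1.152
endloop
endfacet
facet normal -0.641 -0.630 0.439
outer loop
vertex 0.648 0.093 1.069
vertex 0.362 -0.306 0.08
vertex 1.196 -0.764 0.64
endloop
endfacet
facet normal -0.547 -0.460 -0.700
outer loop
vertex 0.362 -0.306 0.08
vertex 0.793 0.356 -0.692
vertex 1.286 -0.601 -0.448
endloop
endfacet
facet normal 0.087 0.490 -0.867
outer loop
vertex 0.793 0.356 -0.692
vertex 1.344 1.164 -0.18
vertex 1.892 0.307 -0.609
endloop
endfacet
facet normal 0.386 0.907 0.168
outer loop
vertex 1.344 1.164 -0.18
vertex 1.254 1.001 0.908
vertex 2.178 0.706 0.38
endloop
endfacet
facet normal 0.509 -0.681 0.526
outer loop
vertex 2.142 -0.385 0.215
vertex 1.747 0.044 1.152
vertex 1.196 -0.764 0.64
endloop
endfacet
facet normal 0.325 -0.939 -0.114
outer loop
vertex 2.142 -0.385 0.215
vertex 1.196 -0.764 0.64
vertex 1.286 -0.601 -0.448
endloop
endfacet
facet normal 0.603 -0.511 -0.612
outer loop
vertex 2.142 -0.385 0.215
vertex 1.286 -0.601 -0.448
vertex 1.892 0.307 -0.609
endloop
endfacet
facet normal 0.959 0.011 -0.282
outer loop
vertex 2.142 -0.385 0.215
vertex 1.892 0.307 -0.609
vertex 2.178 0.706 0.38
endloop
endfacet
facet normal 0.901 -0.094 0.423
outer loop
vertex 2.142 -0.385 0.215
vertex 2.178 0.706 0.38
vertex 1.747 0.044 1.152
endloop
endfacet
facet normal -0.087 -0.490 0.867
outer loop
vertex 1.196 -0.764 0.64
vertex 1.747 0.044 1.152
vertex 0.648 0.093 1.069
endloop
endfacet
facet normal -0.386 -0.907 -0.168
outer loop
vertex 1.286 -0.601 -0.448
vertex 1.196 -0.764 0.64
vertex 0.362 -0.306 0.08
endloop
endfacet
facet normal 0.064 -0.215 -0.974
outer loop
vertex 1.892 0.307 -0.609
vertex 1.286 -0.601 -0.448
vertex 0.793 0.356 -0.692
endloop
endfacet
facet normal 0.641 0.630 -0.439
outer loop
vertex 2.178 0.706 0.38
vertex 1.892 0.307 -0.609
vertex 1.344 1.164 -0.18
endloop
endfacet
facet normal 0.547 0.460 0.700
outer loop
vertex 1.747 0.044 1.152
vertex 2.178 0.706 0.38
vertex 1.254 1.001 0.908
endloop
endfacet
facet normal -0.116 -0.633 -0.765
outer loop
vertex -0.413 -3.904 -1.216
vertex -0.86 -3.361 -1.597
vertex -0.067 -3.375 -1.706
endloop
endfacet
facet normal 0.894 -0.402 0.197
outer loop
vertex -0.413 -3.904 -1.216
vertex -0.067 -3.375 -1.706
vertex -0.193 -2.702 0.239
endloop
endfacet
facet normal 0.895 -0.400 0.197
outer loop
vertex -0.193 -2.702 0.239
vertex -0.067 -3.375 -1.706
vertex 0.152 -2.172 -0.252
endloop
endfacet
facet normal 0.116 0.633 0.765
outer loop
vertex -0.193 -2.702 0.239
vertex 0.152 -2.172 -0.252
vertex -0.64 -2.159 -0.143
endloop
endfacet
facet normal -0.116 -0.633 -0.765
outer loop
vertex -0.067 -3.375 -1.706
vertex -0.86 -3.361 -1.597
vertex -0.514 -2.832 -2.087
endloop
endfacet
facet normal 0.821 0.373 -0.432
outer loop
vertex -0.067 -3.375 -1.706
vertex -0.514 -2.832 -2.087
vertex 0.152 -2.172 -0.252
endloop
endfacet
facet normal 0.821 0.373 -0.432
outer loop
vertex 0.152 -2.172 -0.252
vertex -0.514 -2.832 -2.087
vertex -0.295 -1.629 -0.633
endloop
endfacet
facet normal 0.116 0.633 0.766
outer loop
vertex 0.152 -2.172 -0.252
vertex -0.295 -1.629 -0.633
vertex -0.64 -2.159 -0.143
endloop
endfacet
facet normal -0.115 -0.633 -0.765
outer loop
vertex -0.514 -2.832 -2.087
vertex -0.86 -3.361 -1.597
vertex -1.307 -2.818 -1.979
endloop
endfacet
facet normal -0.072 0.774 -0.629
outer loop
vertex -0.514 -2.832 -2.087
vertex -1.307 -2.818 -1.979
vertex -0.295 -1.629 -0.633
endloop
endfacet
facet normal -0.074 0.774 -0.629
outer loop
vertex -0.295 -1.629 -0.633
vertex -1.307 -2.818 -1.979
vertex -1.087 -1.616 -0.524
endloop
endfacet
facet normal 0.116 0.633 0.766
outer loop
vertex -0.295 -1.629 -0.633
vertex -1.087 -1.616 -0.524
vertex -0.64 -2.159 -0.143
endloop
endfacet
facet normal -0.116 -0.633 -0.765
outer loop
vertex -1.307 -2.818 -1.979
vertex -0.86 -3.361 -1.597
vertex -1.652 -3.348 -1.488
endloop
endfacet
facet normal -0.895 0.401 -0.196
outer loop
vertex -1.307 -2.818 -1.979
vertex -1.652 -3.348 -1.488
vertex -1.087 -1.616 -0.524
endloop
endfacet
facet normal -0.894 0.402 -0.198
outer loop
vertex -1.087 -1.616 -0.524
vertex -1.652 -3.348 -1.488
vertex -1.433 -2.145 -0.034
endloop
endfacet
facet normal 0.116 0.633 0.765
outer loop
vertex -1.087 -1.616 -0.524
vertex -1.433 -2.145 -0.034
vertex -0.64 -2.159 -0.143
endloop
endfacet
facet normal -0.116 -0.633 -0.766
outer loop
vertex -1.652 -3.348 -1.488
vertex -0.86 -3.361 -1.597
vertex -1.205 -3.891 -1.107
endloop
endfacet
facet normal -0.821 -0.373 0.432
outer loop
vertex -1.652 -3.348 -1.488
vertex -1.205 -3.891 -1.107
vertex -1.433 -2.145 -0.034
endloop
endfacet
facet normal -0.821 -0.373 0.432
outer loop
vertex -1.433 -2.145 -0.034
vertex -1.205 -3.891 -1.107
vertex -0.986 -2.688 0.347
endloop
endfacet
facet normal 0.116 0.633 0.765
outer loop
vertex -1.433 -2.145 -0.034
vertex -0.986 -2.688 0.347
vertex -0.64 -2.159 -0.143
endloop
endfacet
facet normal -0.116 -0.633 -0.766
outer loop
vertex -1.205 -3.891 -1.107
vertex -0.86 -3.361 -1.597
vertex -0.413 -3.904 -1.216
endloop
endfacet
facet normal 0.074 -0.774 0.629
outer loop
vertex -1.205 -3.891 -1.107
vertex -0.413 -3.904 -1.216
vertex -0.986 -2.688 0.347
endloop
endfacet
facet normal 0.072 -0.774 0.629
outer loop
vertex -0.986 -2.688 0.347
vertex -0.413 -3.904 -1.216
vertex -0.193 -2.702 0.239
endloop
endfacet
facet normal 0.115 0.633 0.765
outer loop
vertex -0.986 -2.688 0.347
vertex -0.193 -2.702 0.239
vertex -0.64 -2.159 -0.143
endloop
endfacet

endsolid


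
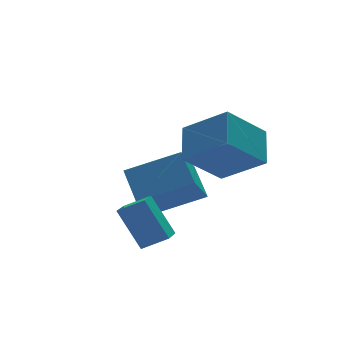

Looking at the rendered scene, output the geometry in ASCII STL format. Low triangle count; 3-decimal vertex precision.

solid 
facet normal -0.834 0.392 -0.388
outer loop
vertex -0.725 0.86 0.619
vertex -0.546 2.126 1.512
vertex 0.225 1.622 -0.652
endloop
endfacet
facet normal -0.115 -0.812 -0.573
outer loop
vertex 2.026 0.774 0.188
vertex -0.725 0.86 0.619
vertex 0.225 1.622 -0.652
endloop
endfacet
facet normal -0.834 0.393 -0.388
outer loop
vertex 0.225 1.622 -0.652
vertex -0.546 2.126 1.512
vertex 0.405 2.888 0.242
endloop
endfacet
facet normal 0.540 0.433 -0.722
outer loop
vertex 0.405 2.888 0.242
vertex 2.026 0.774 0.188
vertex 0.225 1.622 -0.652
endloop
endfacet
facet normal -0.540 -0.433 0.722
outer loop
vertex -0.725 0.86 0.619
vertex 1.255 1.278 2.352
vertex -0.546 2.126 1.512
endloop
endfacet
facet normal -0.115 -0.811 -0.573
outer loop
vertex 1.075 0.012 1.458
vertex -0.725 0.86 0.619
vertex 2.026 0.774 0.188
endloop
endfacet
facet normal -0.540 -0.433 0.722
outer loop
vertex 1.075 0.012 1.458
vertex 1.255 1.278 2.352
vertex -0.725 0.86 0.619
endloop
endfacet
facet normal 0.115 0.812 0.573
outer loop
vertex -0.546 2.126 1.512
vertex 1.255 1.278 2.352
vertex 0.405 2.888 0.242
endloop
endfacet
facet normal 0.540 0.433 -0.722
outer loop
vertex 2.205 2.04 1.081
vertex 2.026 0.774 0.188
vertex 0.405 2.888 0.242
endloop
endfacet
facet normal 0.115 0.812 0.573
outer loop
vertex 0.405 2.888 0.242
vertex 1.255 1.278 2.352
vertex 2.205 2.04 1.081
endloop
endfacet
facet normal 0.834 -0.392 0.389
outer loop
vertex 2.205 2.04 1.081
vertex 1.075 0.012 1.458
vertex 2.026 0.774 0.188
endloop
endfacet
facet normal 0.834 -0.393 0.388
outer loop
vertex 1.255 1.278 2.352
vertex 1.075 0.012 1.458
vertex 2.205 2.04 1.081
endloop
endfacet
facet normal -0.730 0.465 -0.500
outer loop
vertex -2.254 -0.67 1.31
vertex -1.65 0.004 1.055
vertex -1.844 -1.59 -0.145
endloop
endfacet
facet normal -0.643 -0.716 0.272
outer loop
vertex -1.07 -2.084 0.385
vertex -2.254 -0.67 1.31
vertex -1.844 -1.59 -0.145
endloop
endfacet
facet normal -0.729 0.466 -0.501
outer loop
vertex -1.844 -1.59 -0.145
vertex -1.65 0.004 1.055
vertex -1.239 -0.917 -0.4
endloop
endfacet
facet normal 0.231 -0.520 -0.822
outer loop
vertex -1.239 -0.917 -0.4
vertex -1.07 -2.084 0.385
vertex -1.844 -1.59 -0.145
endloop
endfacet
facet normal -0.232 0.519 0.823
outer loop
vertex -2.254 -0.67 1.31
vertex -0.876 -0.49 1.585
vertex -1.65 0.004 1.055
endloop
endfacet
facet normal -0.643 -0.716 0.272
outer loop
vertex -1.481 -1.163 1.84
vertex -2.254 -0.67 1.31
vertex -1.07 -2.084 0.385
endloop
endfacet
facet normal -0.232 0.520 0.822
outer loop
vertex -1.481 -1.163 1.84
vertex -0.876 -0.49 1.585
vertex -2.254 -0.67 1.31
endloop
endfacet
facet normal 0.643 0.716 -0.272
outer loop
vertex -1.65 0.004 1.055
vertex -0.876 -0.49 1.585
vertex -1.239 -0.917 -0.4
endloop
endfacet
facet normal 0.232 -0.519 -0.822
outer loop
vertex -0.466 -1.41 0.13
vertex -1.07 -2.084 0.385
vertex -1.239 -0.917 -0.4
endloop
endfacet
facet normal 0.643 0.716 -0.272
outer loop
vertex -1.239 -0.917 -0.4
vertex -0.876 -0.49 1.585
vertex -0.466 -1.41 0.13
endloop
endfacet
facet normal 0.730 -0.465 0.501
outer loop
vertex -0.466 -1.41 0.13
vertex -1.481 -1.163 1.84
vertex -1.07 -2.084 0.385
endloop
endfacet
facet normal 0.730 -0.466 0.500
outer loop
vertex -0.876 -0.49 1.585
vertex -1.481 -1.163 1.84
vertex -0.466 -1.41 0.13
endloop
endfacet
facet normal -0.482 0.674 -0.559
outer loop
vertex 0.897 0.537 3.923
vertex 2.436 0.552 2.614
vertex 0.209 -0.637 3.1
endloop
endfacet
facet normal -0.762 -0.008 0.648
outer loop
vertex 1.164 -1.972 4.206
vertex 0.897 0.537 3.923
vertex 0.209 -0.637 3.1
endloop
endfacet
facet normal -0.482 0.675 -0.559
outer loop
vertex 0.209 -0.637 3.1
vertex 2.436 0.552 2.614
vertex 1.748 -0.621 1.791
endloop
endfacet
facet normal -0.433 -0.738 -0.518
outer loop
vertex 1.748 -0.621 1.791
vertex 1.164 -1.972 4.206
vertex 0.209 -0.637 3.1
endloop
endfacet
facet normal 0.433 0.738 0.517
outer loop
vertex 0.897 0.537 3.923
vertex 3.391 -0.783 3.72
vertex 2.436 0.552 2.614
endloop
endfacet
facet normal -0.762 -0.008 0.648
outer loop
vertex 1.852 -0.799 5.029
vertex 0.897 0.537 3.923
vertex 1.164 -1.972 4.206
endloop
endfacet
facet normal 0.433 0.738 0.518
outer loop
vertex 1.852 -0.799 5.029
vertex 3.391 -0.783 3.72
vertex 0.897 0.537 3.923
endloop
endfacet
facet normal 0.762 0.008 -0.648
outer loop
vertex 2.436 0.552 2.614
vertex 3.391 -0.783 3.72
vertex 1.748 -0.621 1.791
endloop
endfacet
facet normal -0.433 -0.738 -0.518
outer loop
vertex 2.703 -1.957 2.897
vertex 1.164 -1.972 4.206
vertex 1.748 -0.621 1.791
endloop
endfacet
facet normal 0.762 0.008 -0.648
outer loop
vertex 1.748 -0.621 1.791
vertex 3.391 -0.783 3.72
vertex 2.703 -1.957 2.897
endloop
endfacet
facet normal 0.482 -0.675 0.559
outer loop
vertex 2.703 -1.957 2.897
vertex 1.852 -0.799 5.029
vertex 1.164 -1.972 4.206
endloop
endfacet
facet normal 0.482 -0.674 0.559
outer loop
vertex 3.391 -0.783 3.72
vertex 1.852 -0.799 5.029
vertex 2.703 -1.957 2.897
endloop
endfacet

endsolid


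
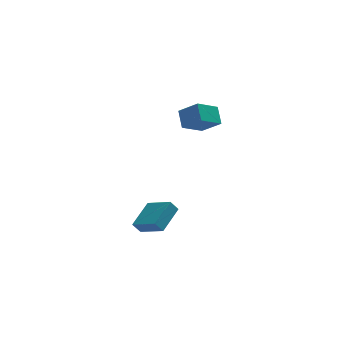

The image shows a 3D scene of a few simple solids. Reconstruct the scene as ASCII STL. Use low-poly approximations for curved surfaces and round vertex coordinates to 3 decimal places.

solid 
facet normal -0.582 -0.020 0.813
outer loop
vertex -0.383 -0.774 -3.231
vertex 0.799 0.721 -2.348
vertex -1.533 0.602 -4.021
endloop
endfacet
facet normal -0.563 -0.712 -0.420
outer loop
vertex -1.039 0.619 -4.712
vertex -0.383 -0.774 -3.231
vertex -1.533 0.602 -4.021
endloop
endfacet
facet normal -0.582 -0.020 0.813
outer loop
vertex -1.533 0.602 -4.021
vertex 0.799 0.721 -2.348
vertex -0.352 2.097 -3.138
endloop
endfacet
facet normal -0.587 0.702 -0.403
outer loop
vertex -0.352 2.097 -3.138
vertex -1.039 0.619 -4.712
vertex -1.533 0.602 -4.021
endloop
endfacet
facet normal 0.587 -0.702 0.403
outer loop
vertex -0.383 -0.774 -3.231
vertex 1.293 0.738 -3.039
vertex 0.799 0.721 -2.348
endloop
endfacet
facet normal -0.562 -0.712 -0.420
outer loop
vertex 0.112 -0.757 -3.922
vertex -0.383 -0.774 -3.231
vertex -1.039 0.619 -4.712
endloop
endfacet
facet normal 0.587 -0.702 0.403
outer loop
vertex 0.112 -0.757 -3.922
vertex 1.293 0.738 -3.039
vertex -0.383 -0.774 -3.231
endloop
endfacet
facet normal 0.563 0.712 0.420
outer loop
vertex 0.799 0.721 -2.348
vertex 1.293 0.738 -3.039
vertex -0.352 2.097 -3.138
endloop
endfacet
facet normal -0.587 0.702 -0.403
outer loop
vertex 0.143 2.114 -3.829
vertex -1.039 0.619 -4.712
vertex -0.352 2.097 -3.138
endloop
endfacet
facet normal 0.563 0.712 0.421
outer loop
vertex -0.352 2.097 -3.138
vertex 1.293 0.738 -3.039
vertex 0.143 2.114 -3.829
endloop
endfacet
facet normal 0.582 0.020 -0.813
outer loop
vertex 0.143 2.114 -3.829
vertex 0.112 -0.757 -3.922
vertex -1.039 0.619 -4.712
endloop
endfacet
facet normal 0.582 0.020 -0.813
outer loop
vertex 1.293 0.738 -3.039
vertex 0.112 -0.757 -3.922
vertex 0.143 2.114 -3.829
endloop
endfacet
facet normal -0.628 0.510 -0.588
outer loop
vertex 1.636 2.663 4.378
vertex 2.998 3.426 3.586
vertex 1.671 1.655 3.467
endloop
endfacet
facet normal -0.778 -0.436 0.453
outer loop
vertex 2.682 0.834 4.414
vertex 1.636 2.663 4.378
vertex 1.671 1.655 3.467
endloop
endfacet
facet normal -0.627 0.510 -0.589
outer loop
vertex 1.671 1.655 3.467
vertex 2.998 3.426 3.586
vertex 3.033 2.417 2.675
endloop
endfacet
facet normal 0.025 -0.742 -0.670
outer loop
vertex 3.033 2.417 2.675
vertex 2.682 0.834 4.414
vertex 1.671 1.655 3.467
endloop
endfacet
facet normal -0.026 0.742 0.670
outer loop
vertex 1.636 2.663 4.378
vertex 4.009 2.605 4.533
vertex 2.998 3.426 3.586
endloop
endfacet
facet normal -0.778 -0.436 0.453
outer loop
vertex 2.647 1.843 5.325
vertex 1.636 2.663 4.378
vertex 2.682 0.834 4.414
endloop
endfacet
facet normal -0.026 0.742 0.670
outer loop
vertex 2.647 1.843 5.325
vertex 4.009 2.605 4.533
vertex 1.636 2.663 4.378
endloop
endfacet
facet normal 0.778 0.436 -0.453
outer loop
vertex 2.998 3.426 3.586
vertex 4.009 2.605 4.533
vertex 3.033 2.417 2.675
endloop
endfacet
facet normal 0.026 -0.742 -0.670
outer loop
vertex 4.044 1.597 3.622
vertex 2.682 0.834 4.414
vertex 3.033 2.417 2.675
endloop
endfacet
facet normal 0.778 0.436 -0.453
outer loop
vertex 3.033 2.417 2.675
vertex 4.009 2.605 4.533
vertex 4.044 1.597 3.622
endloop
endfacet
facet normal 0.628 -0.510 0.589
outer loop
vertex 4.044 1.597 3.622
vertex 2.647 1.843 5.325
vertex 2.682 0.834 4.414
endloop
endfacet
facet normal 0.627 -0.510 0.588
outer loop
vertex 4.009 2.605 4.533
vertex 2.647 1.843 5.325
vertex 4.044 1.597 3.622
endloop
endfacet

endsolid


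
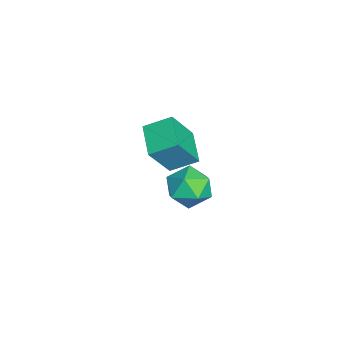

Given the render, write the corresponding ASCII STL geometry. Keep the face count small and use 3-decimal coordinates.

solid 
facet normal -0.939 -0.188 0.288
outer loop
vertex -2.164 0.619 2.319
vertex -2.218 1.957 3.016
vertex -2.913 1.546 0.482
endloop
endfacet
facet normal 0.035 -0.886 -0.462
outer loop
vertex -1.222 1.883 -0.036
vertex -2.164 0.619 2.319
vertex -2.913 1.546 0.482
endloop
endfacet
facet normal -0.939 -0.187 0.288
outer loop
vertex -2.913 1.546 0.482
vertex -2.218 1.957 3.016
vertex -2.966 2.884 1.179
endloop
endfacet
facet normal -0.341 0.424 -0.839
outer loop
vertex -2.966 2.884 1.179
vertex -1.222 1.883 -0.036
vertex -2.913 1.546 0.482
endloop
endfacet
facet normal 0.341 -0.423 0.839
outer loop
vertex -2.164 0.619 2.319
vertex -0.527 2.294 2.498
vertex -2.218 1.957 3.016
endloop
endfacet
facet normal 0.035 -0.886 -0.462
outer loop
vertex -0.474 0.956 1.801
vertex -2.164 0.619 2.319
vertex -1.222 1.883 -0.036
endloop
endfacet
facet normal 0.342 -0.424 0.839
outer loop
vertex -0.474 0.956 1.801
vertex -0.527 2.294 2.498
vertex -2.164 0.619 2.319
endloop
endfacet
facet normal -0.035 0.886 0.462
outer loop
vertex -2.218 1.957 3.016
vertex -0.527 2.294 2.498
vertex -2.966 2.884 1.179
endloop
endfacet
facet normal -0.342 0.423 -0.839
outer loop
vertex -1.276 3.221 0.661
vertex -1.222 1.883 -0.036
vertex -2.966 2.884 1.179
endloop
endfacet
facet normal -0.035 0.886 0.462
outer loop
vertex -2.966 2.884 1.179
vertex -0.527 2.294 2.498
vertex -1.276 3.221 0.661
endloop
endfacet
facet normal 0.939 0.188 -0.288
outer loop
vertex -1.276 3.221 0.661
vertex -0.474 0.956 1.801
vertex -1.222 1.883 -0.036
endloop
endfacet
facet normal 0.939 0.187 -0.288
outer loop
vertex -0.527 2.294 2.498
vertex -0.474 0.956 1.801
vertex -1.276 3.221 0.661
endloop
endfacet
facet normal -0.956 0.123 0.266
outer loop
vertex 2.613 3.611 3.226
vertex 2.429 2.489 3.082
vertex 2.764 2.889 4.103
endloop
endfacet
facet normal -0.538 0.603 0.589
outer loop
vertex 2.613 3.611 3.226
vertex 2.764 2.889 4.103
vertex 3.515 3.736 3.922
endloop
endfacet
facet normal -0.200 0.976 0.084
outer loop
vertex 2.613 3.611 3.226
vertex 3.515 3.736 3.922
vertex 3.644 3.86 2.79
endloop
endfacet
facet normal -0.409 0.727 -0.551
outer loop
vertex 2.613 3.611 3.226
vertex 3.644 3.86 2.79
vertex 2.972 3.089 2.271
endloop
endfacet
facet normal -0.876 0.200 -0.439
outer loop
vertex 2.613 3.611 3.226
vertex 2.972 3.089 2.271
vertex 2.429 2.489 3.082
endloop
endfacet
facet normal -0.047 0.249 0.967
outer loop
vertex 3.515 3.736 3.922
vertex 2.764 2.889 4.103
vertex 3.888 2.691 4.209
endloop
endfacet
facet normal -0.724 -0.527 0.444
outer loop
vertex 2.764 2.889 4.103
vertex 2.429 2.489 3.082
vertex 3.216 1.92 3.69
endloop
endfacet
facet normal -0.594 -0.403 -0.696
outer loop
vertex 2.429 2.489 3.082
vertex 2.972 3.089 2.271
vertex 3.345 2.044 2.558
endloop
endfacet
facet normal 0.162 0.450 -0.878
outer loop
vertex 2.972 3.089 2.271
vertex 3.644 3.86 2.79
vertex 4.096 2.891 2.377
endloop
endfacet
facet normal 0.500 0.853 0.150
outer loop
vertex 3.644 3.86 2.79
vertex 3.515 3.736 3.922
vertex 4.431 3.291 3.398
endloop
endfacet
facet normal 0.409 -0.727 0.551
outer loop
vertex 4.247 2.169 3.254
vertex 3.888 2.691 4.209
vertex 3.216 1.92 3.69
endloop
endfacet
facet normal 0.200 -0.976 -0.084
outer loop
vertex 4.247 2.169 3.254
vertex 3.216 1.92 3.69
vertex 3.345 2.044 2.558
endloop
endfacet
facet normal 0.538 -0.603 -0.589
outer loop
vertex 4.247 2.169 3.254
vertex 3.345 2.044 2.558
vertex 4.096 2.891 2.377
endloop
endfacet
facet normal 0.956 -0.123 -0.266
outer loop
vertex 4.247 2.169 3.254
vertex 4.096 2.891 2.377
vertex 4.431 3.291 3.398
endloop
endfacet
facet normal 0.876 -0.200 0.439
outer loop
vertex 4.247 2.169 3.254
vertex 4.431 3.291 3.398
vertex 3.888 2.691 4.209
endloop
endfacet
facet normal -0.162 -0.450 0.878
outer loop
vertex 3.216 1.92 3.69
vertex 3.888 2.691 4.209
vertex 2.764 2.889 4.103
endloop
endfacet
facet normal -0.500 -0.853 -0.150
outer loop
vertex 3.345 2.044 2.558
vertex 3.216 1.92 3.69
vertex 2.429 2.489 3.082
endloop
endfacet
facet normal 0.047 -0.249 -0.967
outer loop
vertex 4.096 2.891 2.377
vertex 3.345 2.044 2.558
vertex 2.972 3.089 2.271
endloop
endfacet
facet normal 0.724 0.527 -0.444
outer loop
vertex 4.431 3.291 3.398
vertex 4.096 2.891 2.377
vertex 3.644 3.86 2.79
endloop
endfacet
facet normal 0.594 0.403 0.696
outer loop
vertex 3.888 2.691 4.209
vertex 4.431 3.291 3.398
vertex 3.515 3.736 3.922
endloop
endfacet

endsolid


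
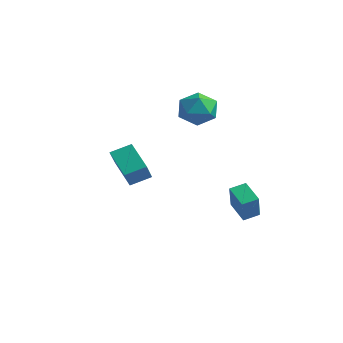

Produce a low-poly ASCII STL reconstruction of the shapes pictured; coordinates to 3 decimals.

solid 
facet normal -0.459 0.542 -0.704
outer loop
vertex 1.969 -2.32 1.179
vertex 3.49 -2.495 0.053
vertex 1.475 -3.389 0.677
endloop
endfacet
facet normal -0.801 0.092 0.592
outer loop
vertex 2.25 -4.305 1.867
vertex 1.969 -2.32 1.179
vertex 1.475 -3.389 0.677
endloop
endfacet
facet normal -0.459 0.542 -0.704
outer loop
vertex 1.475 -3.389 0.677
vertex 3.49 -2.495 0.053
vertex 2.996 -3.563 -0.448
endloop
endfacet
facet normal -0.385 -0.835 -0.392
outer loop
vertex 2.996 -3.563 -0.448
vertex 2.25 -4.305 1.867
vertex 1.475 -3.389 0.677
endloop
endfacet
facet normal 0.386 0.835 0.392
outer loop
vertex 1.969 -2.32 1.179
vertex 4.265 -3.411 1.243
vertex 3.49 -2.495 0.053
endloop
endfacet
facet normal -0.800 0.092 0.593
outer loop
vertex 2.744 -3.237 2.368
vertex 1.969 -2.32 1.179
vertex 2.25 -4.305 1.867
endloop
endfacet
facet normal 0.386 0.835 0.392
outer loop
vertex 2.744 -3.237 2.368
vertex 4.265 -3.411 1.243
vertex 1.969 -2.32 1.179
endloop
endfacet
facet normal 0.800 -0.092 -0.592
outer loop
vertex 3.49 -2.495 0.053
vertex 4.265 -3.411 1.243
vertex 2.996 -3.563 -0.448
endloop
endfacet
facet normal -0.386 -0.835 -0.392
outer loop
vertex 3.771 -4.48 0.741
vertex 2.25 -4.305 1.867
vertex 2.996 -3.563 -0.448
endloop
endfacet
facet normal 0.800 -0.092 -0.592
outer loop
vertex 2.996 -3.563 -0.448
vertex 4.265 -3.411 1.243
vertex 3.771 -4.48 0.741
endloop
endfacet
facet normal 0.459 -0.542 0.704
outer loop
vertex 3.771 -4.48 0.741
vertex 2.744 -3.237 2.368
vertex 2.25 -4.305 1.867
endloop
endfacet
facet normal 0.459 -0.542 0.704
outer loop
vertex 4.265 -3.411 1.243
vertex 2.744 -3.237 2.368
vertex 3.771 -4.48 0.741
endloop
endfacet
facet normal 0.244 0.320 0.915
outer loop
vertex 1.434 3.545 3.72
vertex 0.338 3.107 4.165
vertex 1.357 2.363 4.154
endloop
endfacet
facet normal 0.827 0.145 0.543
outer loop
vertex 1.434 3.545 3.72
vertex 1.357 2.363 4.154
vertex 2.006 2.607 3.099
endloop
endfacet
facet normal 0.838 0.544 -0.049
outer loop
vertex 1.434 3.545 3.72
vertex 2.006 2.607 3.099
vertex 1.388 3.502 2.459
endloop
endfacet
facet normal 0.262 0.964 -0.042
outer loop
vertex 1.434 3.545 3.72
vertex 1.388 3.502 2.459
vertex 0.358 3.811 3.118
endloop
endfacet
facet normal -0.105 0.826 0.553
outer loop
vertex 1.434 3.545 3.72
vertex 0.358 3.811 3.118
vertex 0.338 3.107 4.165
endloop
endfacet
facet normal 0.767 -0.539 0.347
outer loop
vertex 2.006 2.607 3.099
vertex 1.357 2.363 4.154
vertex 1.262 1.589 3.162
endloop
endfacet
facet normal -0.176 -0.255 0.951
outer loop
vertex 1.357 2.363 4.154
vertex 0.338 3.107 4.165
vertex 0.232 1.898 3.821
endloop
endfacet
facet normal -0.741 0.564 0.365
outer loop
vertex 0.338 3.107 4.165
vertex 0.358 3.811 3.118
vertex -0.386 2.793 3.181
endloop
endfacet
facet normal -0.148 0.787 -0.600
outer loop
vertex 0.358 3.811 3.118
vertex 1.388 3.502 2.459
vertex 0.263 3.037 2.126
endloop
endfacet
facet normal 0.785 0.105 -0.611
outer loop
vertex 1.388 3.502 2.459
vertex 2.006 2.607 3.099
vertex 1.282 2.293 2.115
endloop
endfacet
facet normal -0.262 -0.964 0.042
outer loop
vertex 0.186 1.855 2.56
vertex 1.262 1.589 3.162
vertex 0.232 1.898 3.821
endloop
endfacet
facet normal -0.838 -0.544 0.049
outer loop
vertex 0.186 1.855 2.56
vertex 0.232 1.898 3.821
vertex -0.386 2.793 3.181
endloop
endfacet
facet normal -0.827 -0.145 -0.543
outer loop
vertex 0.186 1.855 2.56
vertex -0.386 2.793 3.181
vertex 0.263 3.037 2.126
endloop
endfacet
facet normal -0.244 -0.320 -0.915
outer loop
vertex 0.186 1.855 2.56
vertex 0.263 3.037 2.126
vertex 1.282 2.293 2.115
endloop
endfacet
facet normal 0.105 -0.826 -0.553
outer loop
vertex 0.186 1.855 2.56
vertex 1.282 2.293 2.115
vertex 1.262 1.589 3.162
endloop
endfacet
facet normal 0.148 -0.787 0.600
outer loop
vertex 0.232 1.898 3.821
vertex 1.262 1.589 3.162
vertex 1.357 2.363 4.154
endloop
endfacet
facet normal -0.785 -0.105 0.611
outer loop
vertex -0.386 2.793 3.181
vertex 0.232 1.898 3.821
vertex 0.338 3.107 4.165
endloop
endfacet
facet normal -0.767 0.539 -0.347
outer loop
vertex 0.263 3.037 2.126
vertex -0.386 2.793 3.181
vertex 0.358 3.811 3.118
endloop
endfacet
facet normal 0.176 0.255 -0.951
outer loop
vertex 1.282 2.293 2.115
vertex 0.263 3.037 2.126
vertex 1.388 3.502 2.459
endloop
endfacet
facet normal 0.741 -0.564 -0.365
outer loop
vertex 1.262 1.589 3.162
vertex 1.282 2.293 2.115
vertex 2.006 2.607 3.099
endloop
endfacet
facet normal -0.396 0.388 -0.833
outer loop
vertex 2.95 4.494 -3.482
vertex 4.264 4.295 -4.199
vertex 2.653 3.572 -3.77
endloop
endfacet
facet normal -0.870 0.132 0.475
outer loop
vertex 3.436 2.805 -2.121
vertex 2.95 4.494 -3.482
vertex 2.653 3.572 -3.77
endloop
endfacet
facet normal -0.396 0.388 -0.833
outer loop
vertex 2.653 3.572 -3.77
vertex 4.264 4.295 -4.199
vertex 3.967 3.373 -4.487
endloop
endfacet
facet normal -0.294 -0.912 -0.285
outer loop
vertex 3.967 3.373 -4.487
vertex 3.436 2.805 -2.121
vertex 2.653 3.572 -3.77
endloop
endfacet
facet normal 0.294 0.912 0.285
outer loop
vertex 2.95 4.494 -3.482
vertex 5.047 3.528 -2.55
vertex 4.264 4.295 -4.199
endloop
endfacet
facet normal -0.870 0.132 0.475
outer loop
vertex 3.733 3.727 -1.833
vertex 2.95 4.494 -3.482
vertex 3.436 2.805 -2.121
endloop
endfacet
facet normal 0.294 0.912 0.285
outer loop
vertex 3.733 3.727 -1.833
vertex 5.047 3.528 -2.55
vertex 2.95 4.494 -3.482
endloop
endfacet
facet normal 0.870 -0.132 -0.475
outer loop
vertex 4.264 4.295 -4.199
vertex 5.047 3.528 -2.55
vertex 3.967 3.373 -4.487
endloop
endfacet
facet normal -0.294 -0.912 -0.285
outer loop
vertex 4.75 2.606 -2.838
vertex 3.436 2.805 -2.121
vertex 3.967 3.373 -4.487
endloop
endfacet
facet normal 0.870 -0.132 -0.475
outer loop
vertex 3.967 3.373 -4.487
vertex 5.047 3.528 -2.55
vertex 4.75 2.606 -2.838
endloop
endfacet
facet normal 0.396 -0.388 0.833
outer loop
vertex 4.75 2.606 -2.838
vertex 3.733 3.727 -1.833
vertex 3.436 2.805 -2.121
endloop
endfacet
facet normal 0.396 -0.388 0.833
outer loop
vertex 5.047 3.528 -2.55
vertex 3.733 3.727 -1.833
vertex 4.75 2.606 -2.838
endloop
endfacet

endsolid


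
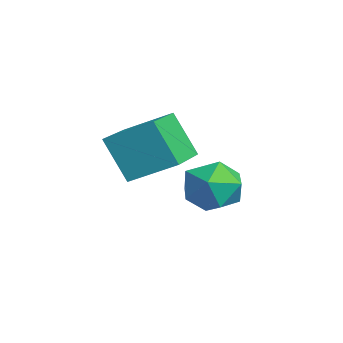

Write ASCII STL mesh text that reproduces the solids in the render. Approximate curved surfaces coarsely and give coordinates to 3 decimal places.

solid 
facet normal -0.858 0.484 -0.171
outer loop
vertex -3.003 1.234 2.669
vertex -2.56 2.224 3.249
vertex -2.542 1.666 1.579
endloop
endfacet
facet normal -0.359 -0.806 -0.471
outer loop
vertex -1.28 0.956 1.831
vertex -3.003 1.234 2.669
vertex -2.542 1.666 1.579
endloop
endfacet
facet normal -0.858 0.484 -0.171
outer loop
vertex -2.542 1.666 1.579
vertex -2.56 2.224 3.249
vertex -2.099 2.657 2.159
endloop
endfacet
facet normal 0.366 0.343 -0.865
outer loop
vertex -2.099 2.657 2.159
vertex -1.28 0.956 1.831
vertex -2.542 1.666 1.579
endloop
endfacet
facet normal -0.366 -0.343 0.865
outer loop
vertex -3.003 1.234 2.669
vertex -1.298 1.514 3.501
vertex -2.56 2.224 3.249
endloop
endfacet
facet normal -0.359 -0.805 -0.472
outer loop
vertex -1.741 0.523 2.921
vertex -3.003 1.234 2.669
vertex -1.28 0.956 1.831
endloop
endfacet
facet normal -0.366 -0.343 0.865
outer loop
vertex -1.741 0.523 2.921
vertex -1.298 1.514 3.501
vertex -3.003 1.234 2.669
endloop
endfacet
facet normal 0.359 0.805 0.472
outer loop
vertex -2.56 2.224 3.249
vertex -1.298 1.514 3.501
vertex -2.099 2.657 2.159
endloop
endfacet
facet normal 0.366 0.343 -0.865
outer loop
vertex -0.837 1.946 2.411
vertex -1.28 0.956 1.831
vertex -2.099 2.657 2.159
endloop
endfacet
facet normal 0.360 0.805 0.471
outer loop
vertex -2.099 2.657 2.159
vertex -1.298 1.514 3.501
vertex -0.837 1.946 2.411
endloop
endfacet
facet normal 0.858 -0.484 0.171
outer loop
vertex -0.837 1.946 2.411
vertex -1.741 0.523 2.921
vertex -1.28 0.956 1.831
endloop
endfacet
facet normal 0.858 -0.484 0.171
outer loop
vertex -1.298 1.514 3.501
vertex -1.741 0.523 2.921
vertex -0.837 1.946 2.411
endloop
endfacet
facet normal -0.980 -0.137 -0.142
outer loop
vertex -3.895 3.56 0.258
vertex -3.807 2.77 0.414
vertex -3.967 3.287 1.017
endloop
endfacet
facet normal -0.849 0.518 0.106
outer loop
vertex -3.895 3.56 0.258
vertex -3.967 3.287 1.017
vertex -3.566 3.974 0.87
endloop
endfacet
facet normal -0.407 0.843 -0.351
outer loop
vertex -3.895 3.56 0.258
vertex -3.566 3.974 0.87
vertex -3.157 3.883 0.177
endloop
endfacet
facet normal -0.267 0.388 -0.882
outer loop
vertex -3.895 3.56 0.258
vertex -3.157 3.883 0.177
vertex -3.306 3.139 -0.105
endloop
endfacet
facet normal -0.620 -0.218 -0.754
outer loop
vertex -3.895 3.56 0.258
vertex -3.306 3.139 -0.105
vertex -3.807 2.77 0.414
endloop
endfacet
facet normal -0.510 0.454 0.731
outer loop
vertex -3.566 3.974 0.87
vertex -3.967 3.287 1.017
vertex -3.274 3.441 1.405
endloop
endfacet
facet normal -0.723 -0.607 0.329
outer loop
vertex -3.967 3.287 1.017
vertex -3.807 2.77 0.414
vertex -3.423 2.697 1.123
endloop
endfacet
facet normal -0.139 -0.739 -0.660
outer loop
vertex -3.807 2.77 0.414
vertex -3.306 3.139 -0.105
vertex -3.014 2.606 0.43
endloop
endfacet
facet normal 0.432 0.243 -0.868
outer loop
vertex -3.306 3.139 -0.105
vertex -3.157 3.883 0.177
vertex -2.613 3.293 0.283
endloop
endfacet
facet normal 0.203 0.979 -0.009
outer loop
vertex -3.157 3.883 0.177
vertex -3.566 3.974 0.87
vertex -2.773 3.81 0.886
endloop
endfacet
facet normal 0.267 -0.388 0.882
outer loop
vertex -2.685 3.02 1.042
vertex -3.274 3.441 1.405
vertex -3.423 2.697 1.123
endloop
endfacet
facet normal 0.407 -0.843 0.351
outer loop
vertex -2.685 3.02 1.042
vertex -3.423 2.697 1.123
vertex -3.014 2.606 0.43
endloop
endfacet
facet normal 0.849 -0.518 -0.106
outer loop
vertex -2.685 3.02 1.042
vertex -3.014 2.606 0.43
vertex -2.613 3.293 0.283
endloop
endfacet
facet normal 0.980 0.137 0.142
outer loop
vertex -2.685 3.02 1.042
vertex -2.613 3.293 0.283
vertex -2.773 3.81 0.886
endloop
endfacet
facet normal 0.620 0.218 0.754
outer loop
vertex -2.685 3.02 1.042
vertex -2.773 3.81 0.886
vertex -3.274 3.441 1.405
endloop
endfacet
facet normal -0.432 -0.243 0.868
outer loop
vertex -3.423 2.697 1.123
vertex -3.274 3.441 1.405
vertex -3.967 3.287 1.017
endloop
endfacet
facet normal -0.203 -0.979 0.009
outer loop
vertex -3.014 2.606 0.43
vertex -3.423 2.697 1.123
vertex -3.807 2.77 0.414
endloop
endfacet
facet normal 0.510 -0.454 -0.731
outer loop
vertex -2.613 3.293 0.283
vertex -3.014 2.606 0.43
vertex -3.306 3.139 -0.105
endloop
endfacet
facet normal 0.723 0.607 -0.329
outer loop
vertex -2.773 3.81 0.886
vertex -2.613 3.293 0.283
vertex -3.157 3.883 0.177
endloop
endfacet
facet normal 0.139 0.739 0.660
outer loop
vertex -3.274 3.441 1.405
vertex -2.773 3.81 0.886
vertex -3.566 3.974 0.87
endloop
endfacet

endsolid


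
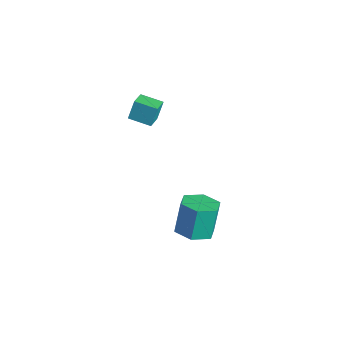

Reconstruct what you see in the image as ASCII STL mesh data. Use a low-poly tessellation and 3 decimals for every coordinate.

solid 
facet normal 0.187 -0.292 -0.938
outer loop
vertex 1.436 -3.577 -2.847
vertex 0.759 -3.033 -3.151
vertex 1.616 -2.706 -3.082
endloop
endfacet
facet normal 0.963 -0.136 0.233
outer loop
vertex 1.436 -3.577 -2.847
vertex 1.616 -2.706 -3.082
vertex 1.138 -3.111 -1.346
endloop
endfacet
facet normal 0.963 -0.136 0.233
outer loop
vertex 1.138 -3.111 -1.346
vertex 1.616 -2.706 -3.082
vertex 1.318 -2.24 -1.581
endloop
endfacet
facet normal -0.186 0.292 0.938
outer loop
vertex 1.138 -3.111 -1.346
vertex 1.318 -2.24 -1.581
vertex 0.461 -2.567 -1.649
endloop
endfacet
facet normal 0.187 -0.292 -0.938
outer loop
vertex 1.616 -2.706 -3.082
vertex 0.759 -3.033 -3.151
vertex 0.939 -2.162 -3.386
endloop
endfacet
facet normal 0.651 0.752 -0.104
outer loop
vertex 1.616 -2.706 -3.082
vertex 0.939 -2.162 -3.386
vertex 1.318 -2.24 -1.581
endloop
endfacet
facet normal 0.651 0.752 -0.104
outer loop
vertex 1.318 -2.24 -1.581
vertex 0.939 -2.162 -3.386
vertex 0.641 -1.696 -1.884
endloop
endfacet
facet normal -0.186 0.292 0.938
outer loop
vertex 1.318 -2.24 -1.581
vertex 0.641 -1.696 -1.884
vertex 0.461 -2.567 -1.649
endloop
endfacet
facet normal 0.186 -0.292 -0.938
outer loop
vertex 0.939 -2.162 -3.386
vertex 0.759 -3.033 -3.151
vertex 0.082 -2.489 -3.454
endloop
endfacet
facet normal -0.312 0.888 -0.337
outer loop
vertex 0.939 -2.162 -3.386
vertex 0.082 -2.489 -3.454
vertex 0.641 -1.696 -1.884
endloop
endfacet
facet normal -0.312 0.888 -0.338
outer loop
vertex 0.641 -1.696 -1.884
vertex 0.082 -2.489 -3.454
vertex -0.216 -2.023 -1.953
endloop
endfacet
facet normal -0.187 0.292 0.938
outer loop
vertex 0.641 -1.696 -1.884
vertex -0.216 -2.023 -1.953
vertex 0.461 -2.567 -1.649
endloop
endfacet
facet normal 0.186 -0.292 -0.938
outer loop
vertex 0.082 -2.489 -3.454
vertex 0.759 -3.033 -3.151
vertex -0.098 -3.36 -3.219
endloop
endfacet
facet normal -0.963 0.136 -0.233
outer loop
vertex 0.082 -2.489 -3.454
vertex -0.098 -3.36 -3.219
vertex -0.216 -2.023 -1.953
endloop
endfacet
facet normal -0.963 0.136 -0.233
outer loop
vertex -0.216 -2.023 -1.953
vertex -0.098 -3.36 -3.219
vertex -0.396 -2.894 -1.718
endloop
endfacet
facet normal -0.187 0.292 0.938
outer loop
vertex -0.216 -2.023 -1.953
vertex -0.396 -2.894 -1.718
vertex 0.461 -2.567 -1.649
endloop
endfacet
facet normal 0.186 -0.292 -0.938
outer loop
vertex -0.098 -3.36 -3.219
vertex 0.759 -3.033 -3.151
vertex 0.579 -3.904 -2.916
endloop
endfacet
facet normal -0.651 -0.752 0.104
outer loop
vertex -0.098 -3.36 -3.219
vertex 0.579 -3.904 -2.916
vertex -0.396 -2.894 -1.718
endloop
endfacet
facet normal -0.651 -0.752 0.104
outer loop
vertex -0.396 -2.894 -1.718
vertex 0.579 -3.904 -2.916
vertex 0.281 -3.438 -1.414
endloop
endfacet
facet normal -0.187 0.292 0.938
outer loop
vertex -0.396 -2.894 -1.718
vertex 0.281 -3.438 -1.414
vertex 0.461 -2.567 -1.649
endloop
endfacet
facet normal 0.187 -0.292 -0.938
outer loop
vertex 0.579 -3.904 -2.916
vertex 0.759 -3.033 -3.151
vertex 1.436 -3.577 -2.847
endloop
endfacet
facet normal 0.312 -0.888 0.337
outer loop
vertex 0.579 -3.904 -2.916
vertex 1.436 -3.577 -2.847
vertex 0.281 -3.438 -1.414
endloop
endfacet
facet normal 0.312 -0.888 0.338
outer loop
vertex 0.281 -3.438 -1.414
vertex 1.436 -3.577 -2.847
vertex 1.138 -3.111 -1.346
endloop
endfacet
facet normal -0.186 0.292 0.938
outer loop
vertex 0.281 -3.438 -1.414
vertex 1.138 -3.111 -1.346
vertex 0.461 -2.567 -1.649
endloop
endfacet
facet normal -0.658 0.675 -0.333
outer loop
vertex -3.122 -3.486 3.358
vertex -2.337 -2.812 3.173
vertex -3.028 -3.846 2.441
endloop
endfacet
facet normal -0.747 -0.641 0.175
outer loop
vertex -2.423 -4.468 2.747
vertex -3.122 -3.486 3.358
vertex -3.028 -3.846 2.441
endloop
endfacet
facet normal -0.658 0.675 -0.333
outer loop
vertex -3.028 -3.846 2.441
vertex -2.337 -2.812 3.173
vertex -2.244 -3.173 2.256
endloop
endfacet
facet normal 0.094 -0.364 -0.927
outer loop
vertex -2.244 -3.173 2.256
vertex -2.423 -4.468 2.747
vertex -3.028 -3.846 2.441
endloop
endfacet
facet normal -0.094 0.364 0.927
outer loop
vertex -3.122 -3.486 3.358
vertex -1.732 -3.434 3.479
vertex -2.337 -2.812 3.173
endloop
endfacet
facet normal -0.747 -0.641 0.177
outer loop
vertex -2.516 -4.107 3.664
vertex -3.122 -3.486 3.358
vertex -2.423 -4.468 2.747
endloop
endfacet
facet normal -0.094 0.364 0.926
outer loop
vertex -2.516 -4.107 3.664
vertex -1.732 -3.434 3.479
vertex -3.122 -3.486 3.358
endloop
endfacet
facet normal 0.748 0.640 -0.176
outer loop
vertex -2.337 -2.812 3.173
vertex -1.732 -3.434 3.479
vertex -2.244 -3.173 2.256
endloop
endfacet
facet normal 0.094 -0.364 -0.926
outer loop
vertex -1.638 -3.794 2.562
vertex -2.423 -4.468 2.747
vertex -2.244 -3.173 2.256
endloop
endfacet
facet normal 0.746 0.642 -0.175
outer loop
vertex -2.244 -3.173 2.256
vertex -1.732 -3.434 3.479
vertex -1.638 -3.794 2.562
endloop
endfacet
facet normal 0.658 -0.675 0.333
outer loop
vertex -1.638 -3.794 2.562
vertex -2.516 -4.107 3.664
vertex -2.423 -4.468 2.747
endloop
endfacet
facet normal 0.658 -0.675 0.333
outer loop
vertex -1.732 -3.434 3.479
vertex -2.516 -4.107 3.664
vertex -1.638 -3.794 2.562
endloop
endfacet

endsolid
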